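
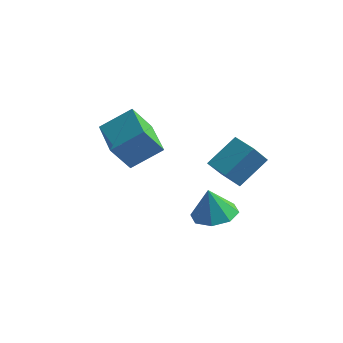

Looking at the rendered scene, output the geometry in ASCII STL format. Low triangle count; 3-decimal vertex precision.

solid 
facet normal -0.932 0.338 0.132
outer loop
vertex 2.81 1.248 -0.724
vertex 3.443 2.536 0.443
vertex 2.99 2.191 -1.863
endloop
endfacet
facet normal -0.341 -0.697 -0.631
outer loop
vertex 4.117 1.784 -2.023
vertex 2.81 1.248 -0.724
vertex 2.99 2.191 -1.863
endloop
endfacet
facet normal -0.932 0.337 0.133
outer loop
vertex 2.99 2.191 -1.863
vertex 3.443 2.536 0.443
vertex 3.622 3.48 -0.696
endloop
endfacet
facet normal 0.120 0.633 -0.765
outer loop
vertex 3.622 3.48 -0.696
vertex 4.117 1.784 -2.023
vertex 2.99 2.191 -1.863
endloop
endfacet
facet normal -0.120 -0.633 0.764
outer loop
vertex 2.81 1.248 -0.724
vertex 4.57 2.129 0.283
vertex 3.443 2.536 0.443
endloop
endfacet
facet normal -0.341 -0.697 -0.631
outer loop
vertex 3.938 0.84 -0.884
vertex 2.81 1.248 -0.724
vertex 4.117 1.784 -2.023
endloop
endfacet
facet normal -0.121 -0.633 0.765
outer loop
vertex 3.938 0.84 -0.884
vertex 4.57 2.129 0.283
vertex 2.81 1.248 -0.724
endloop
endfacet
facet normal 0.341 0.697 0.631
outer loop
vertex 3.443 2.536 0.443
vertex 4.57 2.129 0.283
vertex 3.622 3.48 -0.696
endloop
endfacet
facet normal 0.121 0.633 -0.764
outer loop
vertex 4.75 3.072 -0.856
vertex 4.117 1.784 -2.023
vertex 3.622 3.48 -0.696
endloop
endfacet
facet normal 0.341 0.697 0.631
outer loop
vertex 3.622 3.48 -0.696
vertex 4.57 2.129 0.283
vertex 4.75 3.072 -0.856
endloop
endfacet
facet normal 0.932 -0.337 -0.133
outer loop
vertex 4.75 3.072 -0.856
vertex 3.938 0.84 -0.884
vertex 4.117 1.784 -2.023
endloop
endfacet
facet normal 0.932 -0.337 -0.132
outer loop
vertex 4.57 2.129 0.283
vertex 3.938 0.84 -0.884
vertex 4.75 3.072 -0.856
endloop
endfacet
facet normal -0.326 -0.467 0.822
outer loop
vertex 0.147 0.463 0.803
vertex -1.397 1.968 1.045
vertex -0.954 -0.509 -0.185
endloop
endfacet
facet normal 0.712 -0.693 -0.112
outer loop
vertex -0.423 0.252 -1.525
vertex 0.147 0.463 0.803
vertex -0.954 -0.509 -0.185
endloop
endfacet
facet normal -0.326 -0.467 0.822
outer loop
vertex -0.954 -0.509 -0.185
vertex -1.397 1.968 1.045
vertex -2.499 0.996 0.057
endloop
endfacet
facet normal -0.622 -0.549 -0.558
outer loop
vertex -2.499 0.996 0.057
vertex -0.423 0.252 -1.525
vertex -0.954 -0.509 -0.185
endloop
endfacet
facet normal 0.622 0.549 0.558
outer loop
vertex 0.147 0.463 0.803
vertex -0.866 2.729 -0.295
vertex -1.397 1.968 1.045
endloop
endfacet
facet normal 0.712 -0.694 -0.111
outer loop
vertex 0.679 1.224 -0.537
vertex 0.147 0.463 0.803
vertex -0.423 0.252 -1.525
endloop
endfacet
facet normal 0.622 0.549 0.559
outer loop
vertex 0.679 1.224 -0.537
vertex -0.866 2.729 -0.295
vertex 0.147 0.463 0.803
endloop
endfacet
facet normal -0.712 0.693 0.112
outer loop
vertex -1.397 1.968 1.045
vertex -0.866 2.729 -0.295
vertex -2.499 0.996 0.057
endloop
endfacet
facet normal -0.622 -0.549 -0.559
outer loop
vertex -1.967 1.757 -1.283
vertex -0.423 0.252 -1.525
vertex -2.499 0.996 0.057
endloop
endfacet
facet normal -0.712 0.693 0.111
outer loop
vertex -2.499 0.996 0.057
vertex -0.866 2.729 -0.295
vertex -1.967 1.757 -1.283
endloop
endfacet
facet normal 0.326 0.466 -0.822
outer loop
vertex -1.967 1.757 -1.283
vertex 0.679 1.224 -0.537
vertex -0.423 0.252 -1.525
endloop
endfacet
facet normal 0.326 0.467 -0.822
outer loop
vertex -0.866 2.729 -0.295
vertex 0.679 1.224 -0.537
vertex -1.967 1.757 -1.283
endloop
endfacet
facet normal 0.137 0.142 -0.980
outer loop
vertex 3.962 2.051 -3.88
vertex 2.978 1.652 -4.075
vertex 3.378 2.635 -3.877
endloop
endfacet
facet normal 0.514 0.510 0.690
outer loop
vertex 3.962 2.051 -3.88
vertex 3.378 2.635 -3.877
vertex 2.762 1.428 -2.525
endloop
endfacet
facet normal 0.137 0.142 -0.980
outer loop
vertex 3.378 2.635 -3.877
vertex 2.978 1.652 -4.075
vertex 2.559 2.644 -3.99
endloop
endfacet
facet normal -0.080 0.761 0.643
outer loop
vertex 3.378 2.635 -3.877
vertex 2.559 2.644 -3.99
vertex 2.762 1.428 -2.525
endloop
endfacet
facet normal 0.136 0.141 -0.981
outer loop
vertex 2.559 2.644 -3.99
vertex 2.978 1.652 -4.075
vertex 1.985 2.071 -4.152
endloop
endfacet
facet normal -0.670 0.523 0.527
outer loop
vertex 2.559 2.644 -3.99
vertex 1.985 2.071 -4.152
vertex 2.762 1.428 -2.525
endloop
endfacet
facet normal 0.136 0.142 -0.981
outer loop
vertex 1.985 2.071 -4.152
vertex 2.978 1.652 -4.075
vertex 1.993 1.253 -4.269
endloop
endfacet
facet normal -0.910 -0.067 0.408
outer loop
vertex 1.985 2.071 -4.152
vertex 1.993 1.253 -4.269
vertex 2.762 1.428 -2.525
endloop
endfacet
facet normal 0.136 0.141 -0.981
outer loop
vertex 1.993 1.253 -4.269
vertex 2.978 1.652 -4.075
vertex 2.578 0.668 -4.272
endloop
endfacet
facet normal -0.660 -0.661 0.357
outer loop
vertex 1.993 1.253 -4.269
vertex 2.578 0.668 -4.272
vertex 2.762 1.428 -2.525
endloop
endfacet
facet normal 0.136 0.141 -0.981
outer loop
vertex 2.578 0.668 -4.272
vertex 2.978 1.652 -4.075
vertex 3.396 0.66 -4.16
endloop
endfacet
facet normal -0.064 -0.913 0.404
outer loop
vertex 2.578 0.668 -4.272
vertex 3.396 0.66 -4.16
vertex 2.762 1.428 -2.525
endloop
endfacet
facet normal 0.137 0.142 -0.980
outer loop
vertex 3.396 0.66 -4.16
vertex 2.978 1.652 -4.075
vertex 3.97 1.232 -3.997
endloop
endfacet
facet normal 0.524 -0.674 0.520
outer loop
vertex 3.396 0.66 -4.16
vertex 3.97 1.232 -3.997
vertex 2.762 1.428 -2.525
endloop
endfacet
facet normal 0.137 0.141 -0.980
outer loop
vertex 3.97 1.232 -3.997
vertex 2.978 1.652 -4.075
vertex 3.962 2.051 -3.88
endloop
endfacet
facet normal 0.765 -0.084 0.639
outer loop
vertex 3.97 1.232 -3.997
vertex 3.962 2.051 -3.88
vertex 2.762 1.428 -2.525
endloop
endfacet

endsolid


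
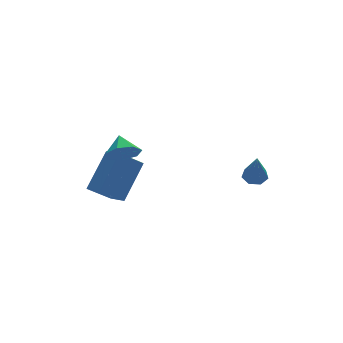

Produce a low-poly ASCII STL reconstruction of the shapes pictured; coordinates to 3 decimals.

solid 
facet normal 0.165 0.424 -0.891
outer loop
vertex 2.035 0.511 0.67
vertex 1.583 0.864 0.754
vertex 2.138 0.948 0.897
endloop
endfacet
facet normal 0.875 -0.369 0.314
outer loop
vertex 2.035 0.511 0.67
vertex 2.138 0.948 0.897
vertex 1.297 0.136 2.286
endloop
endfacet
facet normal 0.165 0.425 -0.890
outer loop
vertex 2.138 0.948 0.897
vertex 1.583 0.864 0.754
vertex 1.823 1.322 1.017
endloop
endfacet
facet normal 0.682 0.372 0.630
outer loop
vertex 2.138 0.948 0.897
vertex 1.823 1.322 1.017
vertex 1.297 0.136 2.286
endloop
endfacet
facet normal 0.167 0.424 -0.890
outer loop
vertex 1.823 1.322 1.017
vertex 1.583 0.864 0.754
vertex 1.327 1.351 0.938
endloop
endfacet
facet normal -0.063 0.742 0.667
outer loop
vertex 1.823 1.322 1.017
vertex 1.327 1.351 0.938
vertex 1.297 0.136 2.286
endloop
endfacet
facet normal 0.166 0.424 -0.890
outer loop
vertex 1.327 1.351 0.938
vertex 1.583 0.864 0.754
vertex 1.023 1.014 0.721
endloop
endfacet
facet normal -0.794 0.460 0.397
outer loop
vertex 1.327 1.351 0.938
vertex 1.023 1.014 0.721
vertex 1.297 0.136 2.286
endloop
endfacet
facet normal 0.166 0.423 -0.891
outer loop
vertex 1.023 1.014 0.721
vertex 1.583 0.864 0.754
vertex 1.141 0.564 0.529
endloop
endfacet
facet normal -0.965 -0.262 0.022
outer loop
vertex 1.023 1.014 0.721
vertex 1.141 0.564 0.529
vertex 1.297 0.136 2.286
endloop
endfacet
facet normal 0.166 0.424 -0.890
outer loop
vertex 1.141 0.564 0.529
vertex 1.583 0.864 0.754
vertex 1.591 0.34 0.506
endloop
endfacet
facet normal -0.446 -0.878 -0.174
outer loop
vertex 1.141 0.564 0.529
vertex 1.591 0.34 0.506
vertex 1.297 0.136 2.286
endloop
endfacet
facet normal 0.166 0.424 -0.890
outer loop
vertex 1.591 0.34 0.506
vertex 1.583 0.864 0.754
vertex 2.035 0.511 0.67
endloop
endfacet
facet normal 0.373 -0.927 -0.045
outer loop
vertex 1.591 0.34 0.506
vertex 2.035 0.511 0.67
vertex 1.297 0.136 2.286
endloop
endfacet
facet normal -0.151 -0.809 -0.569
outer loop
vertex -3.205 2.353 2.306
vertex -3.881 2.198 2.706
vertex -3.781 2.642 2.048
endloop
endfacet
facet normal 0.530 0.797 -0.290
outer loop
vertex -3.205 2.353 2.306
vertex -3.781 2.642 2.048
vertex -3.719 3.062 3.314
endloop
endfacet
facet normal -0.151 -0.809 -0.569
outer loop
vertex -3.781 2.642 2.048
vertex -3.881 2.198 2.706
vertex -4.432 2.597 2.285
endloop
endfacet
facet normal -0.175 0.937 -0.302
outer loop
vertex -3.781 2.642 2.048
vertex -4.432 2.597 2.285
vertex -3.719 3.062 3.314
endloop
endfacet
facet normal -0.151 -0.808 -0.569
outer loop
vertex -4.432 2.597 2.285
vertex -3.881 2.198 2.706
vertex -4.668 2.251 2.839
endloop
endfacet
facet normal -0.685 0.712 0.153
outer loop
vertex -4.432 2.597 2.285
vertex -4.668 2.251 2.839
vertex -3.719 3.062 3.314
endloop
endfacet
facet normal -0.151 -0.808 -0.570
outer loop
vertex -4.668 2.251 2.839
vertex -3.881 2.198 2.706
vertex -4.311 1.865 3.292
endloop
endfacet
facet normal -0.615 0.291 0.733
outer loop
vertex -4.668 2.251 2.839
vertex -4.311 1.865 3.292
vertex -3.719 3.062 3.314
endloop
endfacet
facet normal -0.151 -0.808 -0.570
outer loop
vertex -4.311 1.865 3.292
vertex -3.881 2.198 2.706
vertex -3.63 1.729 3.304
endloop
endfacet
facet normal -0.019 -0.009 1.000
outer loop
vertex -4.311 1.865 3.292
vertex -3.63 1.729 3.304
vertex -3.719 3.062 3.314
endloop
endfacet
facet normal -0.151 -0.808 -0.570
outer loop
vertex -3.63 1.729 3.304
vertex -3.881 2.198 2.706
vertex -3.138 1.947 2.865
endloop
endfacet
facet normal 0.656 0.038 0.754
outer loop
vertex -3.63 1.729 3.304
vertex -3.138 1.947 2.865
vertex -3.719 3.062 3.314
endloop
endfacet
facet normal -0.151 -0.808 -0.569
outer loop
vertex -3.138 1.947 2.865
vertex -3.881 2.198 2.706
vertex -3.205 2.353 2.306
endloop
endfacet
facet normal 0.900 0.397 0.180
outer loop
vertex -3.138 1.947 2.865
vertex -3.205 2.353 2.306
vertex -3.719 3.062 3.314
endloop
endfacet
facet normal -0.579 -0.394 -0.714
outer loop
vertex -4.732 2.767 0.309
vertex -4.975 3.714 -0.016
vertex -3.647 2.748 -0.56
endloop
endfacet
facet normal 0.236 -0.919 0.315
outer loop
vertex -2.385 3.606 0.996
vertex -4.732 2.767 0.309
vertex -3.647 2.748 -0.56
endloop
endfacet
facet normal -0.579 -0.394 -0.714
outer loop
vertex -3.647 2.748 -0.56
vertex -4.975 3.714 -0.016
vertex -3.891 3.695 -0.885
endloop
endfacet
facet normal 0.780 -0.014 -0.625
outer loop
vertex -3.891 3.695 -0.885
vertex -2.385 3.606 0.996
vertex -3.647 2.748 -0.56
endloop
endfacet
facet normal -0.780 0.014 0.625
outer loop
vertex -4.732 2.767 0.309
vertex -3.713 4.572 1.54
vertex -4.975 3.714 -0.016
endloop
endfacet
facet normal 0.236 -0.919 0.315
outer loop
vertex -3.469 3.625 1.865
vertex -4.732 2.767 0.309
vertex -2.385 3.606 0.996
endloop
endfacet
facet normal -0.780 0.014 0.626
outer loop
vertex -3.469 3.625 1.865
vertex -3.713 4.572 1.54
vertex -4.732 2.767 0.309
endloop
endfacet
facet normal -0.236 0.919 -0.315
outer loop
vertex -4.975 3.714 -0.016
vertex -3.713 4.572 1.54
vertex -3.891 3.695 -0.885
endloop
endfacet
facet normal 0.780 -0.014 -0.625
outer loop
vertex -2.628 4.553 0.671
vertex -2.385 3.606 0.996
vertex -3.891 3.695 -0.885
endloop
endfacet
facet normal -0.236 0.919 -0.315
outer loop
vertex -3.891 3.695 -0.885
vertex -3.713 4.572 1.54
vertex -2.628 4.553 0.671
endloop
endfacet
facet normal 0.579 0.394 0.714
outer loop
vertex -2.628 4.553 0.671
vertex -3.469 3.625 1.865
vertex -2.385 3.606 0.996
endloop
endfacet
facet normal 0.579 0.394 0.714
outer loop
vertex -3.713 4.572 1.54
vertex -3.469 3.625 1.865
vertex -2.628 4.553 0.671
endloop
endfacet

endsolid


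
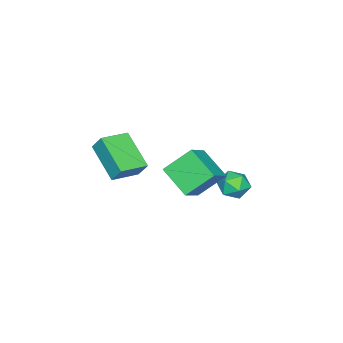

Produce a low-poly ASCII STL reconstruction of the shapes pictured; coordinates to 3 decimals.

solid 
facet normal -0.815 -0.014 -0.579
outer loop
vertex 1.346 2.294 1.087
vertex 0.54 3.278 2.2
vertex 1.913 3.701 0.255
endloop
endfacet
facet normal 0.477 -0.582 -0.659
outer loop
vertex 3.16 3.722 1.14
vertex 1.346 2.294 1.087
vertex 1.913 3.701 0.255
endloop
endfacet
facet normal -0.815 -0.014 -0.579
outer loop
vertex 1.913 3.701 0.255
vertex 0.54 3.278 2.2
vertex 1.106 4.684 1.368
endloop
endfacet
facet normal 0.328 0.813 -0.481
outer loop
vertex 1.106 4.684 1.368
vertex 3.16 3.722 1.14
vertex 1.913 3.701 0.255
endloop
endfacet
facet normal -0.328 -0.813 0.481
outer loop
vertex 1.346 2.294 1.087
vertex 1.787 3.299 3.085
vertex 0.54 3.278 2.2
endloop
endfacet
facet normal 0.477 -0.582 -0.659
outer loop
vertex 2.594 2.316 1.972
vertex 1.346 2.294 1.087
vertex 3.16 3.722 1.14
endloop
endfacet
facet normal -0.327 -0.813 0.481
outer loop
vertex 2.594 2.316 1.972
vertex 1.787 3.299 3.085
vertex 1.346 2.294 1.087
endloop
endfacet
facet normal -0.477 0.582 0.659
outer loop
vertex 0.54 3.278 2.2
vertex 1.787 3.299 3.085
vertex 1.106 4.684 1.368
endloop
endfacet
facet normal 0.327 0.813 -0.482
outer loop
vertex 2.354 4.706 2.253
vertex 3.16 3.722 1.14
vertex 1.106 4.684 1.368
endloop
endfacet
facet normal -0.477 0.582 0.659
outer loop
vertex 1.106 4.684 1.368
vertex 1.787 3.299 3.085
vertex 2.354 4.706 2.253
endloop
endfacet
facet normal 0.816 0.014 0.578
outer loop
vertex 2.354 4.706 2.253
vertex 2.594 2.316 1.972
vertex 3.16 3.722 1.14
endloop
endfacet
facet normal 0.815 0.014 0.579
outer loop
vertex 1.787 3.299 3.085
vertex 2.594 2.316 1.972
vertex 2.354 4.706 2.253
endloop
endfacet
facet normal -0.889 0.416 -0.191
outer loop
vertex -0.393 -1.609 0.5
vertex -0.321 -1.075 1.33
vertex 0.579 -0.037 -0.598
endloop
endfacet
facet normal -0.073 -0.540 -0.838
outer loop
vertex 1.921 -0.665 -0.31
vertex -0.393 -1.609 0.5
vertex 0.579 -0.037 -0.598
endloop
endfacet
facet normal -0.889 0.416 -0.191
outer loop
vertex 0.579 -0.037 -0.598
vertex -0.321 -1.075 1.33
vertex 0.651 0.498 0.232
endloop
endfacet
facet normal 0.452 0.731 -0.511
outer loop
vertex 0.651 0.498 0.232
vertex 1.921 -0.665 -0.31
vertex 0.579 -0.037 -0.598
endloop
endfacet
facet normal -0.452 -0.732 0.510
outer loop
vertex -0.393 -1.609 0.5
vertex 1.021 -1.703 1.618
vertex -0.321 -1.075 1.33
endloop
endfacet
facet normal -0.073 -0.540 -0.838
outer loop
vertex 0.949 -2.238 0.788
vertex -0.393 -1.609 0.5
vertex 1.921 -0.665 -0.31
endloop
endfacet
facet normal -0.452 -0.731 0.511
outer loop
vertex 0.949 -2.238 0.788
vertex 1.021 -1.703 1.618
vertex -0.393 -1.609 0.5
endloop
endfacet
facet normal 0.073 0.540 0.838
outer loop
vertex -0.321 -1.075 1.33
vertex 1.021 -1.703 1.618
vertex 0.651 0.498 0.232
endloop
endfacet
facet normal 0.452 0.732 -0.510
outer loop
vertex 1.993 -0.131 0.52
vertex 1.921 -0.665 -0.31
vertex 0.651 0.498 0.232
endloop
endfacet
facet normal 0.073 0.540 0.838
outer loop
vertex 0.651 0.498 0.232
vertex 1.021 -1.703 1.618
vertex 1.993 -0.131 0.52
endloop
endfacet
facet normal 0.889 -0.416 0.191
outer loop
vertex 1.993 -0.131 0.52
vertex 0.949 -2.238 0.788
vertex 1.921 -0.665 -0.31
endloop
endfacet
facet normal 0.889 -0.416 0.191
outer loop
vertex 1.021 -1.703 1.618
vertex 0.949 -2.238 0.788
vertex 1.993 -0.131 0.52
endloop
endfacet
facet normal -0.560 0.074 0.825
outer loop
vertex -4.516 2.891 -3.054
vertex -4.025 2.268 -2.665
vertex -3.8 3.119 -2.589
endloop
endfacet
facet normal -0.533 0.697 0.479
outer loop
vertex -4.516 2.891 -3.054
vertex -3.8 3.119 -2.589
vertex -3.972 3.516 -3.358
endloop
endfacet
facet normal -0.784 0.594 -0.181
outer loop
vertex -4.516 2.891 -3.054
vertex -3.972 3.516 -3.358
vertex -4.302 2.912 -3.91
endloop
endfacet
facet normal -0.965 -0.094 -0.244
outer loop
vertex -4.516 2.891 -3.054
vertex -4.302 2.912 -3.91
vertex -4.335 2.14 -3.482
endloop
endfacet
facet normal -0.827 -0.415 0.379
outer loop
vertex -4.516 2.891 -3.054
vertex -4.335 2.14 -3.482
vertex -4.025 2.268 -2.665
endloop
endfacet
facet normal 0.151 0.892 0.427
outer loop
vertex -3.972 3.516 -3.358
vertex -3.8 3.119 -2.589
vertex -3.145 3.28 -3.158
endloop
endfacet
facet normal 0.109 -0.117 0.987
outer loop
vertex -3.8 3.119 -2.589
vertex -4.025 2.268 -2.665
vertex -3.178 2.508 -2.73
endloop
endfacet
facet normal -0.323 -0.908 0.265
outer loop
vertex -4.025 2.268 -2.665
vertex -4.335 2.14 -3.482
vertex -3.508 1.904 -3.282
endloop
endfacet
facet normal -0.548 -0.387 -0.741
outer loop
vertex -4.335 2.14 -3.482
vertex -4.302 2.912 -3.91
vertex -3.68 2.301 -4.051
endloop
endfacet
facet normal -0.254 0.724 -0.641
outer loop
vertex -4.302 2.912 -3.91
vertex -3.972 3.516 -3.358
vertex -3.455 3.152 -3.975
endloop
endfacet
facet normal 0.965 0.094 0.244
outer loop
vertex -2.964 2.529 -3.586
vertex -3.145 3.28 -3.158
vertex -3.178 2.508 -2.73
endloop
endfacet
facet normal 0.784 -0.594 0.181
outer loop
vertex -2.964 2.529 -3.586
vertex -3.178 2.508 -2.73
vertex -3.508 1.904 -3.282
endloop
endfacet
facet normal 0.533 -0.697 -0.479
outer loop
vertex -2.964 2.529 -3.586
vertex -3.508 1.904 -3.282
vertex -3.68 2.301 -4.051
endloop
endfacet
facet normal 0.560 -0.074 -0.825
outer loop
vertex -2.964 2.529 -3.586
vertex -3.68 2.301 -4.051
vertex -3.455 3.152 -3.975
endloop
endfacet
facet normal 0.827 0.415 -0.379
outer loop
vertex -2.964 2.529 -3.586
vertex -3.455 3.152 -3.975
vertex -3.145 3.28 -3.158
endloop
endfacet
facet normal 0.548 0.387 0.741
outer loop
vertex -3.178 2.508 -2.73
vertex -3.145 3.28 -3.158
vertex -3.8 3.119 -2.589
endloop
endfacet
facet normal 0.254 -0.724 0.641
outer loop
vertex -3.508 1.904 -3.282
vertex -3.178 2.508 -2.73
vertex -4.025 2.268 -2.665
endloop
endfacet
facet normal -0.151 -0.892 -0.427
outer loop
vertex -3.68 2.301 -4.051
vertex -3.508 1.904 -3.282
vertex -4.335 2.14 -3.482
endloop
endfacet
facet normal -0.109 0.117 -0.987
outer loop
vertex -3.455 3.152 -3.975
vertex -3.68 2.301 -4.051
vertex -4.302 2.912 -3.91
endloop
endfacet
facet normal 0.323 0.908 -0.265
outer loop
vertex -3.145 3.28 -3.158
vertex -3.455 3.152 -3.975
vertex -3.972 3.516 -3.358
endloop
endfacet

endsolid


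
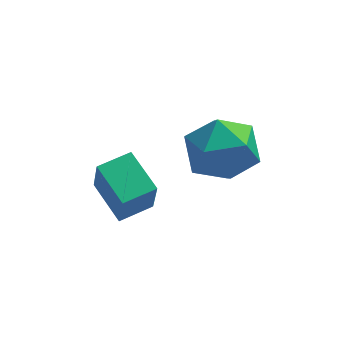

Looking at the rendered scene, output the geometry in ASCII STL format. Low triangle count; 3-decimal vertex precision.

solid 
facet normal -0.851 -0.518 -0.091
outer loop
vertex 1.099 -3.248 0.839
vertex 0.385 -2.152 1.278
vertex 0.971 -2.807 -0.473
endloop
endfacet
facet normal 0.518 -0.794 -0.317
outer loop
vertex 1.855 -2.268 -0.378
vertex 1.099 -3.248 0.839
vertex 0.971 -2.807 -0.473
endloop
endfacet
facet normal -0.850 -0.518 -0.091
outer loop
vertex 0.971 -2.807 -0.473
vertex 0.385 -2.152 1.278
vertex 0.256 -1.711 -0.034
endloop
endfacet
facet normal -0.092 0.318 -0.944
outer loop
vertex 0.256 -1.711 -0.034
vertex 1.855 -2.268 -0.378
vertex 0.971 -2.807 -0.473
endloop
endfacet
facet normal 0.092 -0.318 0.944
outer loop
vertex 1.099 -3.248 0.839
vertex 1.269 -1.613 1.373
vertex 0.385 -2.152 1.278
endloop
endfacet
facet normal 0.518 -0.794 -0.318
outer loop
vertex 1.984 -2.709 0.934
vertex 1.099 -3.248 0.839
vertex 1.855 -2.268 -0.378
endloop
endfacet
facet normal 0.092 -0.318 0.944
outer loop
vertex 1.984 -2.709 0.934
vertex 1.269 -1.613 1.373
vertex 1.099 -3.248 0.839
endloop
endfacet
facet normal -0.518 0.794 0.318
outer loop
vertex 0.385 -2.152 1.278
vertex 1.269 -1.613 1.373
vertex 0.256 -1.711 -0.034
endloop
endfacet
facet normal -0.092 0.318 -0.944
outer loop
vertex 1.141 -1.172 0.061
vertex 1.855 -2.268 -0.378
vertex 0.256 -1.711 -0.034
endloop
endfacet
facet normal -0.518 0.794 0.318
outer loop
vertex 0.256 -1.711 -0.034
vertex 1.269 -1.613 1.373
vertex 1.141 -1.172 0.061
endloop
endfacet
facet normal 0.851 0.518 0.090
outer loop
vertex 1.141 -1.172 0.061
vertex 1.984 -2.709 0.934
vertex 1.855 -2.268 -0.378
endloop
endfacet
facet normal 0.850 0.518 0.091
outer loop
vertex 1.269 -1.613 1.373
vertex 1.984 -2.709 0.934
vertex 1.141 -1.172 0.061
endloop
endfacet
facet normal -0.940 0.065 -0.336
outer loop
vertex 3.055 -1.29 1.038
vertex 2.888 -2.372 1.297
vertex 2.671 -1.572 2.057
endloop
endfacet
facet normal -0.717 0.693 -0.079
outer loop
vertex 3.055 -1.29 1.038
vertex 2.671 -1.572 2.057
vertex 3.455 -0.772 1.953
endloop
endfacet
facet normal -0.135 0.886 -0.443
outer loop
vertex 3.055 -1.29 1.038
vertex 3.455 -0.772 1.953
vertex 4.156 -1.077 1.128
endloop
endfacet
facet normal 0.003 0.378 -0.926
outer loop
vertex 3.055 -1.29 1.038
vertex 4.156 -1.077 1.128
vertex 3.806 -2.066 0.723
endloop
endfacet
facet normal -0.494 -0.129 -0.860
outer loop
vertex 3.055 -1.29 1.038
vertex 3.806 -2.066 0.723
vertex 2.888 -2.372 1.297
endloop
endfacet
facet normal -0.529 0.597 0.603
outer loop
vertex 3.455 -0.772 1.953
vertex 2.671 -1.572 2.057
vertex 3.534 -1.534 2.777
endloop
endfacet
facet normal -0.889 -0.418 0.186
outer loop
vertex 2.671 -1.572 2.057
vertex 2.888 -2.372 1.297
vertex 3.184 -2.523 2.372
endloop
endfacet
facet normal -0.169 -0.732 -0.660
outer loop
vertex 2.888 -2.372 1.297
vertex 3.806 -2.066 0.723
vertex 3.885 -2.828 1.547
endloop
endfacet
facet normal 0.636 0.089 -0.767
outer loop
vertex 3.806 -2.066 0.723
vertex 4.156 -1.077 1.128
vertex 4.669 -2.028 1.443
endloop
endfacet
facet normal 0.413 0.911 0.014
outer loop
vertex 4.156 -1.077 1.128
vertex 3.455 -0.772 1.953
vertex 4.452 -1.228 2.203
endloop
endfacet
facet normal -0.003 -0.378 0.926
outer loop
vertex 4.285 -2.31 2.462
vertex 3.534 -1.534 2.777
vertex 3.184 -2.523 2.372
endloop
endfacet
facet normal 0.135 -0.886 0.443
outer loop
vertex 4.285 -2.31 2.462
vertex 3.184 -2.523 2.372
vertex 3.885 -2.828 1.547
endloop
endfacet
facet normal 0.717 -0.693 0.079
outer loop
vertex 4.285 -2.31 2.462
vertex 3.885 -2.828 1.547
vertex 4.669 -2.028 1.443
endloop
endfacet
facet normal 0.940 -0.065 0.336
outer loop
vertex 4.285 -2.31 2.462
vertex 4.669 -2.028 1.443
vertex 4.452 -1.228 2.203
endloop
endfacet
facet normal 0.494 0.129 0.860
outer loop
vertex 4.285 -2.31 2.462
vertex 4.452 -1.228 2.203
vertex 3.534 -1.534 2.777
endloop
endfacet
facet normal -0.636 -0.089 0.767
outer loop
vertex 3.184 -2.523 2.372
vertex 3.534 -1.534 2.777
vertex 2.671 -1.572 2.057
endloop
endfacet
facet normal -0.413 -0.911 -0.014
outer loop
vertex 3.885 -2.828 1.547
vertex 3.184 -2.523 2.372
vertex 2.888 -2.372 1.297
endloop
endfacet
facet normal 0.529 -0.597 -0.603
outer loop
vertex 4.669 -2.028 1.443
vertex 3.885 -2.828 1.547
vertex 3.806 -2.066 0.723
endloop
endfacet
facet normal 0.889 0.418 -0.186
outer loop
vertex 4.452 -1.228 2.203
vertex 4.669 -2.028 1.443
vertex 4.156 -1.077 1.128
endloop
endfacet
facet normal 0.169 0.732 0.660
outer loop
vertex 3.534 -1.534 2.777
vertex 4.452 -1.228 2.203
vertex 3.455 -0.772 1.953
endloop
endfacet

endsolid


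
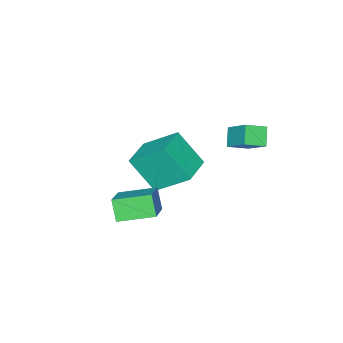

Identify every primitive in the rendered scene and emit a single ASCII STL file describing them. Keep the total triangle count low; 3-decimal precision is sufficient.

solid 
facet normal -0.801 0.498 -0.334
outer loop
vertex -3.188 -0.549 -1.585
vertex -2.881 0.559 -0.669
vertex -2.688 -0.167 -2.215
endloop
endfacet
facet normal -0.208 -0.754 -0.623
outer loop
vertex -1.959 -0.619 -1.911
vertex -3.188 -0.549 -1.585
vertex -2.688 -0.167 -2.215
endloop
endfacet
facet normal -0.801 0.498 -0.334
outer loop
vertex -2.688 -0.167 -2.215
vertex -2.881 0.559 -0.669
vertex -2.381 0.941 -1.299
endloop
endfacet
facet normal 0.561 0.429 -0.708
outer loop
vertex -2.381 0.941 -1.299
vertex -1.959 -0.619 -1.911
vertex -2.688 -0.167 -2.215
endloop
endfacet
facet normal -0.561 -0.429 0.708
outer loop
vertex -3.188 -0.549 -1.585
vertex -2.152 0.107 -0.365
vertex -2.881 0.559 -0.669
endloop
endfacet
facet normal -0.208 -0.754 -0.623
outer loop
vertex -2.459 -1.001 -1.281
vertex -3.188 -0.549 -1.585
vertex -1.959 -0.619 -1.911
endloop
endfacet
facet normal -0.561 -0.429 0.708
outer loop
vertex -2.459 -1.001 -1.281
vertex -2.152 0.107 -0.365
vertex -3.188 -0.549 -1.585
endloop
endfacet
facet normal 0.208 0.754 0.623
outer loop
vertex -2.881 0.559 -0.669
vertex -2.152 0.107 -0.365
vertex -2.381 0.941 -1.299
endloop
endfacet
facet normal 0.561 0.429 -0.708
outer loop
vertex -1.652 0.489 -0.995
vertex -1.959 -0.619 -1.911
vertex -2.381 0.941 -1.299
endloop
endfacet
facet normal 0.208 0.754 0.623
outer loop
vertex -2.381 0.941 -1.299
vertex -2.152 0.107 -0.365
vertex -1.652 0.489 -0.995
endloop
endfacet
facet normal 0.801 -0.498 0.334
outer loop
vertex -1.652 0.489 -0.995
vertex -2.459 -1.001 -1.281
vertex -1.959 -0.619 -1.911
endloop
endfacet
facet normal 0.801 -0.498 0.334
outer loop
vertex -2.152 0.107 -0.365
vertex -2.459 -1.001 -1.281
vertex -1.652 0.489 -0.995
endloop
endfacet
facet normal -0.729 -0.488 -0.479
outer loop
vertex 1.701 -2.836 -3.598
vertex 0.738 -1.72 -3.27
vertex 1.949 -2.372 -4.448
endloop
endfacet
facet normal 0.638 -0.739 -0.217
outer loop
vertex 3.102 -1.6 -3.69
vertex 1.701 -2.836 -3.598
vertex 1.949 -2.372 -4.448
endloop
endfacet
facet normal -0.729 -0.488 -0.480
outer loop
vertex 1.949 -2.372 -4.448
vertex 0.738 -1.72 -3.27
vertex 0.987 -1.256 -4.12
endloop
endfacet
facet normal 0.248 0.464 -0.850
outer loop
vertex 0.987 -1.256 -4.12
vertex 3.102 -1.6 -3.69
vertex 1.949 -2.372 -4.448
endloop
endfacet
facet normal -0.248 -0.464 0.850
outer loop
vertex 1.701 -2.836 -3.598
vertex 1.891 -0.948 -2.512
vertex 0.738 -1.72 -3.27
endloop
endfacet
facet normal 0.638 -0.739 -0.217
outer loop
vertex 2.853 -2.064 -2.84
vertex 1.701 -2.836 -3.598
vertex 3.102 -1.6 -3.69
endloop
endfacet
facet normal -0.248 -0.464 0.850
outer loop
vertex 2.853 -2.064 -2.84
vertex 1.891 -0.948 -2.512
vertex 1.701 -2.836 -3.598
endloop
endfacet
facet normal -0.638 0.739 0.217
outer loop
vertex 0.738 -1.72 -3.27
vertex 1.891 -0.948 -2.512
vertex 0.987 -1.256 -4.12
endloop
endfacet
facet normal 0.248 0.464 -0.850
outer loop
vertex 2.139 -0.484 -3.362
vertex 3.102 -1.6 -3.69
vertex 0.987 -1.256 -4.12
endloop
endfacet
facet normal -0.638 0.739 0.217
outer loop
vertex 0.987 -1.256 -4.12
vertex 1.891 -0.948 -2.512
vertex 2.139 -0.484 -3.362
endloop
endfacet
facet normal 0.729 0.488 0.480
outer loop
vertex 2.139 -0.484 -3.362
vertex 2.853 -2.064 -2.84
vertex 3.102 -1.6 -3.69
endloop
endfacet
facet normal 0.730 0.488 0.479
outer loop
vertex 1.891 -0.948 -2.512
vertex 2.853 -2.064 -2.84
vertex 2.139 -0.484 -3.362
endloop
endfacet
facet normal -0.943 -0.332 -0.025
outer loop
vertex -1.347 -2.55 -1.737
vertex -1.676 -1.508 -3.142
vertex -0.844 -3.896 -2.853
endloop
endfacet
facet normal 0.185 -0.585 0.789
outer loop
vertex 0.476 -3.432 -2.818
vertex -1.347 -2.55 -1.737
vertex -0.844 -3.896 -2.853
endloop
endfacet
facet normal -0.943 -0.332 -0.025
outer loop
vertex -0.844 -3.896 -2.853
vertex -1.676 -1.508 -3.142
vertex -1.173 -2.854 -4.258
endloop
endfacet
facet normal 0.276 -0.740 -0.613
outer loop
vertex -1.173 -2.854 -4.258
vertex 0.476 -3.432 -2.818
vertex -0.844 -3.896 -2.853
endloop
endfacet
facet normal -0.276 0.740 0.613
outer loop
vertex -1.347 -2.55 -1.737
vertex -0.356 -1.044 -3.107
vertex -1.676 -1.508 -3.142
endloop
endfacet
facet normal 0.185 -0.585 0.789
outer loop
vertex -0.027 -2.086 -1.702
vertex -1.347 -2.55 -1.737
vertex 0.476 -3.432 -2.818
endloop
endfacet
facet normal -0.276 0.740 0.613
outer loop
vertex -0.027 -2.086 -1.702
vertex -0.356 -1.044 -3.107
vertex -1.347 -2.55 -1.737
endloop
endfacet
facet normal -0.185 0.585 -0.789
outer loop
vertex -1.676 -1.508 -3.142
vertex -0.356 -1.044 -3.107
vertex -1.173 -2.854 -4.258
endloop
endfacet
facet normal 0.276 -0.740 -0.613
outer loop
vertex 0.147 -2.39 -4.223
vertex 0.476 -3.432 -2.818
vertex -1.173 -2.854 -4.258
endloop
endfacet
facet normal -0.185 0.585 -0.789
outer loop
vertex -1.173 -2.854 -4.258
vertex -0.356 -1.044 -3.107
vertex 0.147 -2.39 -4.223
endloop
endfacet
facet normal 0.943 0.332 0.025
outer loop
vertex 0.147 -2.39 -4.223
vertex -0.027 -2.086 -1.702
vertex 0.476 -3.432 -2.818
endloop
endfacet
facet normal 0.943 0.332 0.025
outer loop
vertex -0.356 -1.044 -3.107
vertex -0.027 -2.086 -1.702
vertex 0.147 -2.39 -4.223
endloop
endfacet

endsolid


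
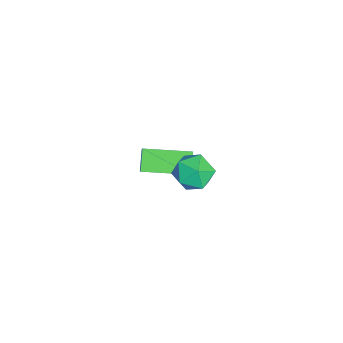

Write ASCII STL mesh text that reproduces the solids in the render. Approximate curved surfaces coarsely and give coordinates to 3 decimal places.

solid 
facet normal -0.495 0.762 0.417
outer loop
vertex 1.96 3.274 3.497
vertex 1.195 2.926 3.225
vertex 1.524 2.707 4.015
endloop
endfacet
facet normal 0.108 0.624 0.774
outer loop
vertex 1.96 3.274 3.497
vertex 1.524 2.707 4.015
vertex 2.402 2.649 3.939
endloop
endfacet
facet normal 0.653 0.687 0.318
outer loop
vertex 1.96 3.274 3.497
vertex 2.402 2.649 3.939
vertex 2.616 2.833 3.102
endloop
endfacet
facet normal 0.388 0.864 -0.320
outer loop
vertex 1.96 3.274 3.497
vertex 2.616 2.833 3.102
vertex 1.87 3.004 2.66
endloop
endfacet
facet normal -0.322 0.911 -0.259
outer loop
vertex 1.96 3.274 3.497
vertex 1.87 3.004 2.66
vertex 1.195 2.926 3.225
endloop
endfacet
facet normal 0.083 -0.054 0.995
outer loop
vertex 2.402 2.649 3.939
vertex 1.524 2.707 4.015
vertex 1.91 1.916 3.94
endloop
endfacet
facet normal -0.892 0.169 0.419
outer loop
vertex 1.524 2.707 4.015
vertex 1.195 2.926 3.225
vertex 1.164 2.087 3.498
endloop
endfacet
facet normal -0.613 0.410 -0.675
outer loop
vertex 1.195 2.926 3.225
vertex 1.87 3.004 2.66
vertex 1.378 2.271 2.661
endloop
endfacet
facet normal 0.536 0.335 -0.775
outer loop
vertex 1.87 3.004 2.66
vertex 2.616 2.833 3.102
vertex 2.256 2.213 2.585
endloop
endfacet
facet normal 0.965 0.048 0.257
outer loop
vertex 2.616 2.833 3.102
vertex 2.402 2.649 3.939
vertex 2.585 1.994 3.375
endloop
endfacet
facet normal -0.388 -0.864 0.320
outer loop
vertex 1.82 1.646 3.103
vertex 1.91 1.916 3.94
vertex 1.164 2.087 3.498
endloop
endfacet
facet normal -0.653 -0.687 -0.318
outer loop
vertex 1.82 1.646 3.103
vertex 1.164 2.087 3.498
vertex 1.378 2.271 2.661
endloop
endfacet
facet normal -0.108 -0.624 -0.774
outer loop
vertex 1.82 1.646 3.103
vertex 1.378 2.271 2.661
vertex 2.256 2.213 2.585
endloop
endfacet
facet normal 0.495 -0.762 -0.417
outer loop
vertex 1.82 1.646 3.103
vertex 2.256 2.213 2.585
vertex 2.585 1.994 3.375
endloop
endfacet
facet normal 0.322 -0.911 0.259
outer loop
vertex 1.82 1.646 3.103
vertex 2.585 1.994 3.375
vertex 1.91 1.916 3.94
endloop
endfacet
facet normal -0.536 -0.335 0.775
outer loop
vertex 1.164 2.087 3.498
vertex 1.91 1.916 3.94
vertex 1.524 2.707 4.015
endloop
endfacet
facet normal -0.965 -0.048 -0.257
outer loop
vertex 1.378 2.271 2.661
vertex 1.164 2.087 3.498
vertex 1.195 2.926 3.225
endloop
endfacet
facet normal -0.083 0.054 -0.995
outer loop
vertex 2.256 2.213 2.585
vertex 1.378 2.271 2.661
vertex 1.87 3.004 2.66
endloop
endfacet
facet normal 0.892 -0.169 -0.419
outer loop
vertex 2.585 1.994 3.375
vertex 2.256 2.213 2.585
vertex 2.616 2.833 3.102
endloop
endfacet
facet normal 0.613 -0.410 0.675
outer loop
vertex 1.91 1.916 3.94
vertex 2.585 1.994 3.375
vertex 2.402 2.649 3.939
endloop
endfacet
facet normal -0.747 0.032 0.665
outer loop
vertex -2.555 0.275 -0.214
vertex -2.598 2.26 -0.357
vertex -3.745 0.153 -1.545
endloop
endfacet
facet normal 0.022 -0.997 0.072
outer loop
vertex -2.962 0.12 -2.243
vertex -2.555 0.275 -0.214
vertex -3.745 0.153 -1.545
endloop
endfacet
facet normal -0.746 0.031 0.665
outer loop
vertex -3.745 0.153 -1.545
vertex -2.598 2.26 -0.357
vertex -3.789 2.138 -1.688
endloop
endfacet
facet normal -0.665 -0.068 -0.743
outer loop
vertex -3.789 2.138 -1.688
vertex -2.962 0.12 -2.243
vertex -3.745 0.153 -1.545
endloop
endfacet
facet normal 0.665 0.068 0.743
outer loop
vertex -2.555 0.275 -0.214
vertex -1.815 2.227 -1.055
vertex -2.598 2.26 -0.357
endloop
endfacet
facet normal 0.022 -0.997 0.072
outer loop
vertex -1.771 0.242 -0.912
vertex -2.555 0.275 -0.214
vertex -2.962 0.12 -2.243
endloop
endfacet
facet normal 0.665 0.068 0.744
outer loop
vertex -1.771 0.242 -0.912
vertex -1.815 2.227 -1.055
vertex -2.555 0.275 -0.214
endloop
endfacet
facet normal -0.022 0.997 -0.072
outer loop
vertex -2.598 2.26 -0.357
vertex -1.815 2.227 -1.055
vertex -3.789 2.138 -1.688
endloop
endfacet
facet normal -0.665 -0.068 -0.744
outer loop
vertex -3.005 2.105 -2.386
vertex -2.962 0.12 -2.243
vertex -3.789 2.138 -1.688
endloop
endfacet
facet normal -0.022 0.997 -0.072
outer loop
vertex -3.789 2.138 -1.688
vertex -1.815 2.227 -1.055
vertex -3.005 2.105 -2.386
endloop
endfacet
facet normal 0.746 -0.032 -0.665
outer loop
vertex -3.005 2.105 -2.386
vertex -1.771 0.242 -0.912
vertex -2.962 0.12 -2.243
endloop
endfacet
facet normal 0.747 -0.031 -0.665
outer loop
vertex -1.815 2.227 -1.055
vertex -1.771 0.242 -0.912
vertex -3.005 2.105 -2.386
endloop
endfacet

endsolid


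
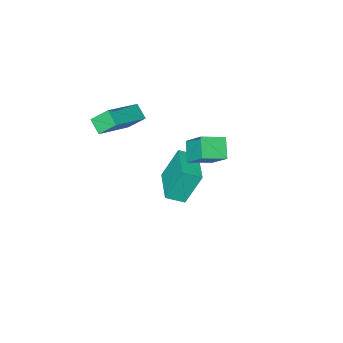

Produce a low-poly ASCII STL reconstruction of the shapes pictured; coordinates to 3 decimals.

solid 
facet normal -0.419 -0.631 0.653
outer loop
vertex -1.466 1.814 4.84
vertex -2.493 2.158 4.514
vertex -1.491 0.793 3.838
endloop
endfacet
facet normal 0.908 -0.305 0.288
outer loop
vertex -1.047 1.462 3.146
vertex -1.466 1.814 4.84
vertex -1.491 0.793 3.838
endloop
endfacet
facet normal -0.418 -0.631 0.653
outer loop
vertex -1.491 0.793 3.838
vertex -2.493 2.158 4.514
vertex -2.517 1.137 3.513
endloop
endfacet
facet normal -0.017 -0.713 -0.701
outer loop
vertex -2.517 1.137 3.513
vertex -1.047 1.462 3.146
vertex -1.491 0.793 3.838
endloop
endfacet
facet normal 0.017 0.713 0.700
outer loop
vertex -1.466 1.814 4.84
vertex -2.049 2.827 3.822
vertex -2.493 2.158 4.514
endloop
endfacet
facet normal 0.908 -0.303 0.288
outer loop
vertex -1.023 2.483 4.147
vertex -1.466 1.814 4.84
vertex -1.047 1.462 3.146
endloop
endfacet
facet normal 0.018 0.714 0.700
outer loop
vertex -1.023 2.483 4.147
vertex -2.049 2.827 3.822
vertex -1.466 1.814 4.84
endloop
endfacet
facet normal -0.908 0.304 -0.288
outer loop
vertex -2.493 2.158 4.514
vertex -2.049 2.827 3.822
vertex -2.517 1.137 3.513
endloop
endfacet
facet normal -0.017 -0.714 -0.700
outer loop
vertex -2.074 1.806 2.82
vertex -1.047 1.462 3.146
vertex -2.517 1.137 3.513
endloop
endfacet
facet normal -0.908 0.304 -0.287
outer loop
vertex -2.517 1.137 3.513
vertex -2.049 2.827 3.822
vertex -2.074 1.806 2.82
endloop
endfacet
facet normal 0.419 0.631 -0.653
outer loop
vertex -2.074 1.806 2.82
vertex -1.023 2.483 4.147
vertex -1.047 1.462 3.146
endloop
endfacet
facet normal 0.418 0.631 -0.653
outer loop
vertex -2.049 2.827 3.822
vertex -1.023 2.483 4.147
vertex -2.074 1.806 2.82
endloop
endfacet
facet normal -0.451 0.555 0.699
outer loop
vertex -1.483 -2.595 3.983
vertex 0.352 -2.127 4.794
vertex -1.434 -1.939 3.494
endloop
endfacet
facet normal -0.891 -0.227 -0.394
outer loop
vertex -0.952 -2.533 2.746
vertex -1.483 -2.595 3.983
vertex -1.434 -1.939 3.494
endloop
endfacet
facet normal -0.451 0.555 0.699
outer loop
vertex -1.434 -1.939 3.494
vertex 0.352 -2.127 4.794
vertex 0.401 -1.471 4.305
endloop
endfacet
facet normal 0.060 0.800 -0.597
outer loop
vertex 0.401 -1.471 4.305
vertex -0.952 -2.533 2.746
vertex -1.434 -1.939 3.494
endloop
endfacet
facet normal -0.060 -0.800 0.597
outer loop
vertex -1.483 -2.595 3.983
vertex 0.834 -2.721 4.046
vertex 0.352 -2.127 4.794
endloop
endfacet
facet normal -0.891 -0.227 -0.394
outer loop
vertex -1.001 -3.189 3.235
vertex -1.483 -2.595 3.983
vertex -0.952 -2.533 2.746
endloop
endfacet
facet normal -0.060 -0.800 0.597
outer loop
vertex -1.001 -3.189 3.235
vertex 0.834 -2.721 4.046
vertex -1.483 -2.595 3.983
endloop
endfacet
facet normal 0.891 0.227 0.394
outer loop
vertex 0.352 -2.127 4.794
vertex 0.834 -2.721 4.046
vertex 0.401 -1.471 4.305
endloop
endfacet
facet normal 0.060 0.800 -0.597
outer loop
vertex 0.883 -2.065 3.557
vertex -0.952 -2.533 2.746
vertex 0.401 -1.471 4.305
endloop
endfacet
facet normal 0.891 0.227 0.394
outer loop
vertex 0.401 -1.471 4.305
vertex 0.834 -2.721 4.046
vertex 0.883 -2.065 3.557
endloop
endfacet
facet normal 0.451 -0.555 -0.699
outer loop
vertex 0.883 -2.065 3.557
vertex -1.001 -3.189 3.235
vertex -0.952 -2.533 2.746
endloop
endfacet
facet normal 0.451 -0.555 -0.699
outer loop
vertex 0.834 -2.721 4.046
vertex -1.001 -3.189 3.235
vertex 0.883 -2.065 3.557
endloop
endfacet
facet normal -0.523 -0.852 -0.016
outer loop
vertex -3.581 -2.486 -0.178
vertex -4.322 -2.024 -0.575
vertex -2.925 -2.858 -1.834
endloop
endfacet
facet normal 0.772 -0.482 0.414
outer loop
vertex -1.978 -1.316 -1.805
vertex -3.581 -2.486 -0.178
vertex -2.925 -2.858 -1.834
endloop
endfacet
facet normal -0.523 -0.852 -0.016
outer loop
vertex -2.925 -2.858 -1.834
vertex -4.322 -2.024 -0.575
vertex -3.666 -2.396 -2.231
endloop
endfacet
facet normal 0.360 -0.204 -0.910
outer loop
vertex -3.666 -2.396 -2.231
vertex -1.978 -1.316 -1.805
vertex -2.925 -2.858 -1.834
endloop
endfacet
facet normal -0.360 0.204 0.910
outer loop
vertex -3.581 -2.486 -0.178
vertex -3.375 -0.482 -0.546
vertex -4.322 -2.024 -0.575
endloop
endfacet
facet normal 0.772 -0.482 0.414
outer loop
vertex -2.634 -0.944 -0.149
vertex -3.581 -2.486 -0.178
vertex -1.978 -1.316 -1.805
endloop
endfacet
facet normal -0.360 0.204 0.910
outer loop
vertex -2.634 -0.944 -0.149
vertex -3.375 -0.482 -0.546
vertex -3.581 -2.486 -0.178
endloop
endfacet
facet normal -0.772 0.482 -0.414
outer loop
vertex -4.322 -2.024 -0.575
vertex -3.375 -0.482 -0.546
vertex -3.666 -2.396 -2.231
endloop
endfacet
facet normal 0.360 -0.204 -0.910
outer loop
vertex -2.719 -0.854 -2.202
vertex -1.978 -1.316 -1.805
vertex -3.666 -2.396 -2.231
endloop
endfacet
facet normal -0.772 0.482 -0.414
outer loop
vertex -3.666 -2.396 -2.231
vertex -3.375 -0.482 -0.546
vertex -2.719 -0.854 -2.202
endloop
endfacet
facet normal 0.523 0.852 0.016
outer loop
vertex -2.719 -0.854 -2.202
vertex -2.634 -0.944 -0.149
vertex -1.978 -1.316 -1.805
endloop
endfacet
facet normal 0.523 0.852 0.016
outer loop
vertex -3.375 -0.482 -0.546
vertex -2.634 -0.944 -0.149
vertex -2.719 -0.854 -2.202
endloop
endfacet

endsolid


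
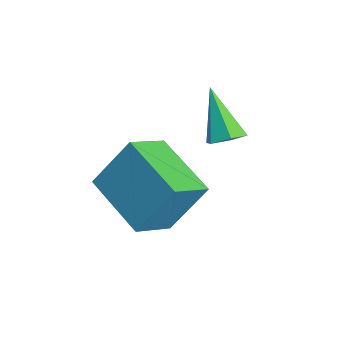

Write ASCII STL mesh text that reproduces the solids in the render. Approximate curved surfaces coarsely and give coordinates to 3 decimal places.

solid 
facet normal -0.898 -0.304 0.317
outer loop
vertex -1.284 -4.287 1.497
vertex -1.827 -3.28 0.923
vertex -1.475 -5.189 0.093
endloop
endfacet
facet normal 0.424 -0.787 0.448
outer loop
vertex 0.267 -4.6 -0.523
vertex -1.284 -4.287 1.497
vertex -1.475 -5.189 0.093
endloop
endfacet
facet normal -0.898 -0.304 0.317
outer loop
vertex -1.475 -5.189 0.093
vertex -1.827 -3.28 0.923
vertex -2.018 -4.182 -0.481
endloop
endfacet
facet normal -0.114 -0.538 -0.836
outer loop
vertex -2.018 -4.182 -0.481
vertex 0.267 -4.6 -0.523
vertex -1.475 -5.189 0.093
endloop
endfacet
facet normal 0.114 0.538 0.836
outer loop
vertex -1.284 -4.287 1.497
vertex -0.085 -2.691 0.307
vertex -1.827 -3.28 0.923
endloop
endfacet
facet normal 0.424 -0.787 0.448
outer loop
vertex 0.458 -3.698 0.881
vertex -1.284 -4.287 1.497
vertex 0.267 -4.6 -0.523
endloop
endfacet
facet normal 0.114 0.538 0.836
outer loop
vertex 0.458 -3.698 0.881
vertex -0.085 -2.691 0.307
vertex -1.284 -4.287 1.497
endloop
endfacet
facet normal -0.424 0.787 -0.448
outer loop
vertex -1.827 -3.28 0.923
vertex -0.085 -2.691 0.307
vertex -2.018 -4.182 -0.481
endloop
endfacet
facet normal -0.114 -0.538 -0.836
outer loop
vertex -0.276 -3.593 -1.097
vertex 0.267 -4.6 -0.523
vertex -2.018 -4.182 -0.481
endloop
endfacet
facet normal -0.424 0.787 -0.448
outer loop
vertex -2.018 -4.182 -0.481
vertex -0.085 -2.691 0.307
vertex -0.276 -3.593 -1.097
endloop
endfacet
facet normal 0.898 0.304 -0.317
outer loop
vertex -0.276 -3.593 -1.097
vertex 0.458 -3.698 0.881
vertex 0.267 -4.6 -0.523
endloop
endfacet
facet normal 0.898 0.304 -0.317
outer loop
vertex -0.085 -2.691 0.307
vertex 0.458 -3.698 0.881
vertex -0.276 -3.593 -1.097
endloop
endfacet
facet normal 0.567 0.091 -0.818
outer loop
vertex -1.474 -1.661 0.844
vertex -1.927 -1.625 0.534
vertex -1.7 -1.17 0.742
endloop
endfacet
facet normal 0.525 0.398 0.753
outer loop
vertex -1.474 -1.661 0.844
vertex -1.7 -1.17 0.742
vertex -2.853 -1.775 1.866
endloop
endfacet
facet normal 0.567 0.091 -0.818
outer loop
vertex -1.7 -1.17 0.742
vertex -1.927 -1.625 0.534
vertex -2.153 -1.134 0.432
endloop
endfacet
facet normal -0.157 0.928 0.338
outer loop
vertex -1.7 -1.17 0.742
vertex -2.153 -1.134 0.432
vertex -2.853 -1.775 1.866
endloop
endfacet
facet normal 0.569 0.092 -0.817
outer loop
vertex -2.153 -1.134 0.432
vertex -1.927 -1.625 0.534
vertex -2.379 -1.59 0.223
endloop
endfacet
facet normal -0.844 0.504 -0.187
outer loop
vertex -2.153 -1.134 0.432
vertex -2.379 -1.59 0.223
vertex -2.853 -1.775 1.866
endloop
endfacet
facet normal 0.569 0.091 -0.817
outer loop
vertex -2.379 -1.59 0.223
vertex -1.927 -1.625 0.534
vertex -2.154 -2.081 0.325
endloop
endfacet
facet normal -0.844 -0.448 -0.294
outer loop
vertex -2.379 -1.59 0.223
vertex -2.154 -2.081 0.325
vertex -2.853 -1.775 1.866
endloop
endfacet
facet normal 0.568 0.092 -0.818
outer loop
vertex -2.154 -2.081 0.325
vertex -1.927 -1.625 0.534
vertex -1.701 -2.116 0.636
endloop
endfacet
facet normal -0.160 -0.980 0.122
outer loop
vertex -2.154 -2.081 0.325
vertex -1.701 -2.116 0.636
vertex -2.853 -1.775 1.866
endloop
endfacet
facet normal 0.567 0.091 -0.818
outer loop
vertex -1.701 -2.116 0.636
vertex -1.927 -1.625 0.534
vertex -1.474 -1.661 0.844
endloop
endfacet
facet normal 0.524 -0.556 0.645
outer loop
vertex -1.701 -2.116 0.636
vertex -1.474 -1.661 0.844
vertex -2.853 -1.775 1.866
endloop
endfacet

endsolid


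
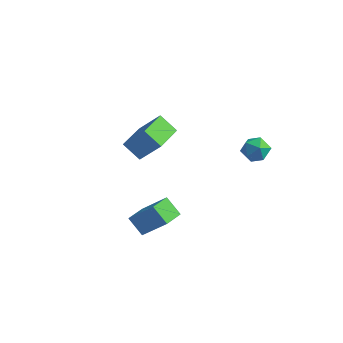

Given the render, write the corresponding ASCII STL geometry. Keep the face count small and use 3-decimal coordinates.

solid 
facet normal 0.376 0.803 0.463
outer loop
vertex 0.265 3.85 -0.949
vertex 0.301 3.449 -0.283
vertex 0.907 3.447 -0.772
endloop
endfacet
facet normal 0.562 0.795 -0.227
outer loop
vertex 0.265 3.85 -0.949
vertex 0.907 3.447 -0.772
vertex 0.629 3.436 -1.499
endloop
endfacet
facet normal -0.036 0.787 -0.616
outer loop
vertex 0.265 3.85 -0.949
vertex 0.629 3.436 -1.499
vertex -0.148 3.432 -1.459
endloop
endfacet
facet normal -0.591 0.789 -0.167
outer loop
vertex 0.265 3.85 -0.949
vertex -0.148 3.432 -1.459
vertex -0.35 3.44 -0.708
endloop
endfacet
facet normal -0.337 0.798 0.499
outer loop
vertex 0.265 3.85 -0.949
vertex -0.35 3.44 -0.708
vertex 0.301 3.449 -0.283
endloop
endfacet
facet normal 0.916 0.188 -0.353
outer loop
vertex 0.629 3.436 -1.499
vertex 0.907 3.447 -0.772
vertex 0.89 2.78 -1.172
endloop
endfacet
facet normal 0.616 0.201 0.762
outer loop
vertex 0.907 3.447 -0.772
vertex 0.301 3.449 -0.283
vertex 0.688 2.788 -0.421
endloop
endfacet
facet normal -0.538 0.195 0.820
outer loop
vertex 0.301 3.449 -0.283
vertex -0.35 3.44 -0.708
vertex -0.089 2.784 -0.381
endloop
endfacet
facet normal -0.950 0.179 -0.257
outer loop
vertex -0.35 3.44 -0.708
vertex -0.148 3.432 -1.459
vertex -0.367 2.773 -1.108
endloop
endfacet
facet normal -0.052 0.175 -0.983
outer loop
vertex -0.148 3.432 -1.459
vertex 0.629 3.436 -1.499
vertex 0.239 2.771 -1.597
endloop
endfacet
facet normal 0.591 -0.789 0.167
outer loop
vertex 0.275 2.37 -0.931
vertex 0.89 2.78 -1.172
vertex 0.688 2.788 -0.421
endloop
endfacet
facet normal 0.036 -0.787 0.616
outer loop
vertex 0.275 2.37 -0.931
vertex 0.688 2.788 -0.421
vertex -0.089 2.784 -0.381
endloop
endfacet
facet normal -0.562 -0.795 0.227
outer loop
vertex 0.275 2.37 -0.931
vertex -0.089 2.784 -0.381
vertex -0.367 2.773 -1.108
endloop
endfacet
facet normal -0.376 -0.803 -0.463
outer loop
vertex 0.275 2.37 -0.931
vertex -0.367 2.773 -1.108
vertex 0.239 2.771 -1.597
endloop
endfacet
facet normal 0.337 -0.798 -0.499
outer loop
vertex 0.275 2.37 -0.931
vertex 0.239 2.771 -1.597
vertex 0.89 2.78 -1.172
endloop
endfacet
facet normal 0.950 -0.179 0.257
outer loop
vertex 0.688 2.788 -0.421
vertex 0.89 2.78 -1.172
vertex 0.907 3.447 -0.772
endloop
endfacet
facet normal 0.052 -0.175 0.983
outer loop
vertex -0.089 2.784 -0.381
vertex 0.688 2.788 -0.421
vertex 0.301 3.449 -0.283
endloop
endfacet
facet normal -0.916 -0.188 0.353
outer loop
vertex -0.367 2.773 -1.108
vertex -0.089 2.784 -0.381
vertex -0.35 3.44 -0.708
endloop
endfacet
facet normal -0.616 -0.201 -0.762
outer loop
vertex 0.239 2.771 -1.597
vertex -0.367 2.773 -1.108
vertex -0.148 3.432 -1.459
endloop
endfacet
facet normal 0.538 -0.195 -0.820
outer loop
vertex 0.89 2.78 -1.172
vertex 0.239 2.771 -1.597
vertex 0.629 3.436 -1.499
endloop
endfacet
facet normal -0.736 0.084 0.672
outer loop
vertex -0.897 -3.527 -0.793
vertex -0.906 -2.457 -0.937
vertex -2.109 -3.712 -2.097
endloop
endfacet
facet normal 0.008 -0.991 0.133
outer loop
vertex -1.314 -3.803 -2.823
vertex -0.897 -3.527 -0.793
vertex -2.109 -3.712 -2.097
endloop
endfacet
facet normal -0.736 0.084 0.672
outer loop
vertex -2.109 -3.712 -2.097
vertex -0.906 -2.457 -0.937
vertex -2.118 -2.642 -2.241
endloop
endfacet
facet normal -0.677 -0.104 -0.728
outer loop
vertex -2.118 -2.642 -2.241
vertex -1.314 -3.803 -2.823
vertex -2.109 -3.712 -2.097
endloop
endfacet
facet normal 0.677 0.104 0.728
outer loop
vertex -0.897 -3.527 -0.793
vertex -0.111 -2.548 -1.663
vertex -0.906 -2.457 -0.937
endloop
endfacet
facet normal 0.008 -0.991 0.133
outer loop
vertex -0.102 -3.618 -1.519
vertex -0.897 -3.527 -0.793
vertex -1.314 -3.803 -2.823
endloop
endfacet
facet normal 0.677 0.104 0.728
outer loop
vertex -0.102 -3.618 -1.519
vertex -0.111 -2.548 -1.663
vertex -0.897 -3.527 -0.793
endloop
endfacet
facet normal -0.008 0.991 -0.133
outer loop
vertex -0.906 -2.457 -0.937
vertex -0.111 -2.548 -1.663
vertex -2.118 -2.642 -2.241
endloop
endfacet
facet normal -0.677 -0.104 -0.728
outer loop
vertex -1.323 -2.733 -2.967
vertex -1.314 -3.803 -2.823
vertex -2.118 -2.642 -2.241
endloop
endfacet
facet normal -0.008 0.991 -0.133
outer loop
vertex -2.118 -2.642 -2.241
vertex -0.111 -2.548 -1.663
vertex -1.323 -2.733 -2.967
endloop
endfacet
facet normal 0.736 -0.084 -0.672
outer loop
vertex -1.323 -2.733 -2.967
vertex -0.102 -3.618 -1.519
vertex -1.314 -3.803 -2.823
endloop
endfacet
facet normal 0.736 -0.084 -0.672
outer loop
vertex -0.111 -2.548 -1.663
vertex -0.102 -3.618 -1.519
vertex -1.323 -2.733 -2.967
endloop
endfacet
facet normal -0.765 -0.065 0.641
outer loop
vertex -3.787 -0.051 0.683
vertex -4.068 1.658 0.521
vertex -4.791 -0.333 -0.543
endloop
endfacet
facet normal 0.162 -0.982 0.093
outer loop
vertex -3.912 -0.258 -1.281
vertex -3.787 -0.051 0.683
vertex -4.791 -0.333 -0.543
endloop
endfacet
facet normal -0.765 -0.065 0.641
outer loop
vertex -4.791 -0.333 -0.543
vertex -4.068 1.658 0.521
vertex -5.073 1.376 -0.706
endloop
endfacet
facet normal -0.624 -0.176 -0.761
outer loop
vertex -5.073 1.376 -0.706
vertex -3.912 -0.258 -1.281
vertex -4.791 -0.333 -0.543
endloop
endfacet
facet normal 0.624 0.175 0.761
outer loop
vertex -3.787 -0.051 0.683
vertex -3.189 1.733 -0.217
vertex -4.068 1.658 0.521
endloop
endfacet
facet normal 0.162 -0.982 0.093
outer loop
vertex -2.907 0.024 -0.054
vertex -3.787 -0.051 0.683
vertex -3.912 -0.258 -1.281
endloop
endfacet
facet normal 0.623 0.176 0.762
outer loop
vertex -2.907 0.024 -0.054
vertex -3.189 1.733 -0.217
vertex -3.787 -0.051 0.683
endloop
endfacet
facet normal -0.162 0.982 -0.093
outer loop
vertex -4.068 1.658 0.521
vertex -3.189 1.733 -0.217
vertex -5.073 1.376 -0.706
endloop
endfacet
facet normal -0.623 -0.175 -0.762
outer loop
vertex -4.193 1.451 -1.443
vertex -3.912 -0.258 -1.281
vertex -5.073 1.376 -0.706
endloop
endfacet
facet normal -0.162 0.982 -0.093
outer loop
vertex -5.073 1.376 -0.706
vertex -3.189 1.733 -0.217
vertex -4.193 1.451 -1.443
endloop
endfacet
facet normal 0.765 0.065 -0.641
outer loop
vertex -4.193 1.451 -1.443
vertex -2.907 0.024 -0.054
vertex -3.912 -0.258 -1.281
endloop
endfacet
facet normal 0.765 0.065 -0.641
outer loop
vertex -3.189 1.733 -0.217
vertex -2.907 0.024 -0.054
vertex -4.193 1.451 -1.443
endloop
endfacet

endsolid


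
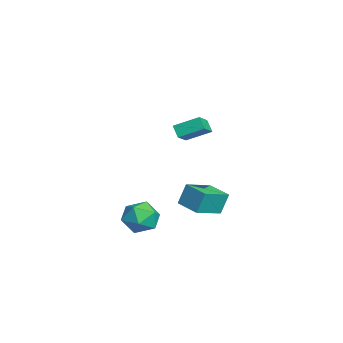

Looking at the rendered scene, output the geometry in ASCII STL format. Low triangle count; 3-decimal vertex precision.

solid 
facet normal -0.724 0.601 0.340
outer loop
vertex 1.297 -1.945 -3.708
vertex 0.514 -2.866 -3.747
vertex 1.156 -2.661 -2.743
endloop
endfacet
facet normal -0.086 0.806 0.586
outer loop
vertex 1.297 -1.945 -3.708
vertex 1.156 -2.661 -2.743
vertex 2.263 -2.303 -3.074
endloop
endfacet
facet normal 0.334 0.942 0.023
outer loop
vertex 1.297 -1.945 -3.708
vertex 2.263 -2.303 -3.074
vertex 2.305 -2.288 -4.282
endloop
endfacet
facet normal -0.044 0.821 -0.569
outer loop
vertex 1.297 -1.945 -3.708
vertex 2.305 -2.288 -4.282
vertex 1.224 -2.635 -4.699
endloop
endfacet
facet normal -0.699 0.610 -0.373
outer loop
vertex 1.297 -1.945 -3.708
vertex 1.224 -2.635 -4.699
vertex 0.514 -2.866 -3.747
endloop
endfacet
facet normal 0.199 0.260 0.945
outer loop
vertex 2.263 -2.303 -3.074
vertex 1.156 -2.661 -2.743
vertex 2.076 -3.445 -2.721
endloop
endfacet
facet normal -0.833 -0.073 0.548
outer loop
vertex 1.156 -2.661 -2.743
vertex 0.514 -2.866 -3.747
vertex 0.995 -3.792 -3.138
endloop
endfacet
facet normal -0.794 -0.057 -0.606
outer loop
vertex 0.514 -2.866 -3.747
vertex 1.224 -2.635 -4.699
vertex 1.037 -3.777 -4.346
endloop
endfacet
facet normal 0.264 0.284 -0.922
outer loop
vertex 1.224 -2.635 -4.699
vertex 2.305 -2.288 -4.282
vertex 2.144 -3.419 -4.677
endloop
endfacet
facet normal 0.877 0.479 0.036
outer loop
vertex 2.305 -2.288 -4.282
vertex 2.263 -2.303 -3.074
vertex 2.786 -3.214 -3.673
endloop
endfacet
facet normal 0.044 -0.821 0.569
outer loop
vertex 2.003 -4.135 -3.712
vertex 2.076 -3.445 -2.721
vertex 0.995 -3.792 -3.138
endloop
endfacet
facet normal -0.334 -0.942 -0.023
outer loop
vertex 2.003 -4.135 -3.712
vertex 0.995 -3.792 -3.138
vertex 1.037 -3.777 -4.346
endloop
endfacet
facet normal 0.086 -0.806 -0.586
outer loop
vertex 2.003 -4.135 -3.712
vertex 1.037 -3.777 -4.346
vertex 2.144 -3.419 -4.677
endloop
endfacet
facet normal 0.724 -0.601 -0.340
outer loop
vertex 2.003 -4.135 -3.712
vertex 2.144 -3.419 -4.677
vertex 2.786 -3.214 -3.673
endloop
endfacet
facet normal 0.699 -0.610 0.373
outer loop
vertex 2.003 -4.135 -3.712
vertex 2.786 -3.214 -3.673
vertex 2.076 -3.445 -2.721
endloop
endfacet
facet normal -0.264 -0.284 0.922
outer loop
vertex 0.995 -3.792 -3.138
vertex 2.076 -3.445 -2.721
vertex 1.156 -2.661 -2.743
endloop
endfacet
facet normal -0.877 -0.479 -0.036
outer loop
vertex 1.037 -3.777 -4.346
vertex 0.995 -3.792 -3.138
vertex 0.514 -2.866 -3.747
endloop
endfacet
facet normal -0.199 -0.260 -0.945
outer loop
vertex 2.144 -3.419 -4.677
vertex 1.037 -3.777 -4.346
vertex 1.224 -2.635 -4.699
endloop
endfacet
facet normal 0.833 0.073 -0.548
outer loop
vertex 2.786 -3.214 -3.673
vertex 2.144 -3.419 -4.677
vertex 2.305 -2.288 -4.282
endloop
endfacet
facet normal 0.794 0.057 0.606
outer loop
vertex 2.076 -3.445 -2.721
vertex 2.786 -3.214 -3.673
vertex 2.263 -2.303 -3.074
endloop
endfacet
facet normal -0.818 -0.566 0.107
outer loop
vertex -0.388 -0.344 -2.198
vertex -1.487 1.126 -2.827
vertex -0.238 -0.822 -3.58
endloop
endfacet
facet normal 0.566 -0.758 0.324
outer loop
vertex 1.087 0.094 -3.753
vertex -0.388 -0.344 -2.198
vertex -0.238 -0.822 -3.58
endloop
endfacet
facet normal -0.818 -0.566 0.107
outer loop
vertex -0.238 -0.822 -3.58
vertex -1.487 1.126 -2.827
vertex -1.337 0.648 -4.209
endloop
endfacet
facet normal 0.102 -0.326 -0.940
outer loop
vertex -1.337 0.648 -4.209
vertex 1.087 0.094 -3.753
vertex -0.238 -0.822 -3.58
endloop
endfacet
facet normal -0.102 0.326 0.940
outer loop
vertex -0.388 -0.344 -2.198
vertex -0.162 2.042 -3.0
vertex -1.487 1.126 -2.827
endloop
endfacet
facet normal 0.566 -0.758 0.324
outer loop
vertex 0.937 0.572 -2.371
vertex -0.388 -0.344 -2.198
vertex 1.087 0.094 -3.753
endloop
endfacet
facet normal -0.102 0.326 0.940
outer loop
vertex 0.937 0.572 -2.371
vertex -0.162 2.042 -3.0
vertex -0.388 -0.344 -2.198
endloop
endfacet
facet normal -0.566 0.758 -0.324
outer loop
vertex -1.487 1.126 -2.827
vertex -0.162 2.042 -3.0
vertex -1.337 0.648 -4.209
endloop
endfacet
facet normal 0.102 -0.326 -0.940
outer loop
vertex -0.012 1.564 -4.382
vertex 1.087 0.094 -3.753
vertex -1.337 0.648 -4.209
endloop
endfacet
facet normal -0.566 0.758 -0.324
outer loop
vertex -1.337 0.648 -4.209
vertex -0.162 2.042 -3.0
vertex -0.012 1.564 -4.382
endloop
endfacet
facet normal 0.818 0.566 -0.107
outer loop
vertex -0.012 1.564 -4.382
vertex 0.937 0.572 -2.371
vertex 1.087 0.094 -3.753
endloop
endfacet
facet normal 0.818 0.566 -0.107
outer loop
vertex -0.162 2.042 -3.0
vertex 0.937 0.572 -2.371
vertex -0.012 1.564 -4.382
endloop
endfacet
facet normal -0.608 -0.261 0.750
outer loop
vertex 3.111 -1.384 3.771
vertex 3.372 0.001 4.464
vertex 2.086 -0.865 3.121
endloop
endfacet
facet normal -0.167 -0.882 -0.441
outer loop
vertex 2.608 -0.641 2.476
vertex 3.111 -1.384 3.771
vertex 2.086 -0.865 3.121
endloop
endfacet
facet normal -0.607 -0.262 0.750
outer loop
vertex 2.086 -0.865 3.121
vertex 3.372 0.001 4.464
vertex 2.346 0.519 3.814
endloop
endfacet
facet normal -0.777 0.392 -0.492
outer loop
vertex 2.346 0.519 3.814
vertex 2.608 -0.641 2.476
vertex 2.086 -0.865 3.121
endloop
endfacet
facet normal 0.777 -0.393 0.492
outer loop
vertex 3.111 -1.384 3.771
vertex 3.894 0.225 3.819
vertex 3.372 0.001 4.464
endloop
endfacet
facet normal -0.165 -0.882 -0.442
outer loop
vertex 3.634 -1.159 3.126
vertex 3.111 -1.384 3.771
vertex 2.608 -0.641 2.476
endloop
endfacet
facet normal 0.777 -0.393 0.493
outer loop
vertex 3.634 -1.159 3.126
vertex 3.894 0.225 3.819
vertex 3.111 -1.384 3.771
endloop
endfacet
facet normal 0.166 0.882 0.441
outer loop
vertex 3.372 0.001 4.464
vertex 3.894 0.225 3.819
vertex 2.346 0.519 3.814
endloop
endfacet
facet normal -0.777 0.393 -0.493
outer loop
vertex 2.869 0.744 3.169
vertex 2.608 -0.641 2.476
vertex 2.346 0.519 3.814
endloop
endfacet
facet normal 0.166 0.881 0.442
outer loop
vertex 2.346 0.519 3.814
vertex 3.894 0.225 3.819
vertex 2.869 0.744 3.169
endloop
endfacet
facet normal 0.607 0.261 -0.750
outer loop
vertex 2.869 0.744 3.169
vertex 3.634 -1.159 3.126
vertex 2.608 -0.641 2.476
endloop
endfacet
facet normal 0.608 0.261 -0.750
outer loop
vertex 3.894 0.225 3.819
vertex 3.634 -1.159 3.126
vertex 2.869 0.744 3.169
endloop
endfacet

endsolid


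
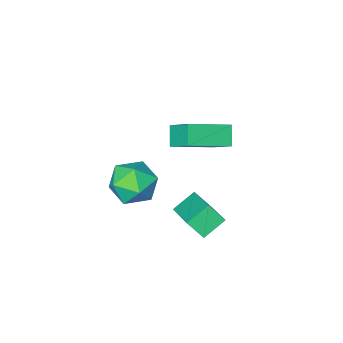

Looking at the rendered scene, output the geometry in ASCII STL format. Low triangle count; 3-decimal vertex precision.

solid 
facet normal 0.516 0.493 0.701
outer loop
vertex -0.901 0.618 -2.57
vertex -1.162 -0.222 -1.787
vertex -0.188 -0.31 -2.443
endloop
endfacet
facet normal 0.789 0.613 0.051
outer loop
vertex -0.901 0.618 -2.57
vertex -0.188 -0.31 -2.443
vertex -0.436 0.099 -3.519
endloop
endfacet
facet normal 0.273 0.894 -0.355
outer loop
vertex -0.901 0.618 -2.57
vertex -0.436 0.099 -3.519
vertex -1.563 0.44 -3.528
endloop
endfacet
facet normal -0.317 0.948 0.043
outer loop
vertex -0.901 0.618 -2.57
vertex -1.563 0.44 -3.528
vertex -2.011 0.242 -2.458
endloop
endfacet
facet normal -0.167 0.700 0.695
outer loop
vertex -0.901 0.618 -2.57
vertex -2.011 0.242 -2.458
vertex -1.162 -0.222 -1.787
endloop
endfacet
facet normal 0.973 -0.016 -0.231
outer loop
vertex -0.436 0.099 -3.519
vertex -0.188 -0.31 -2.443
vertex -0.409 -1.062 -3.322
endloop
endfacet
facet normal 0.533 -0.211 0.820
outer loop
vertex -0.188 -0.31 -2.443
vertex -1.162 -0.222 -1.787
vertex -0.857 -1.26 -2.252
endloop
endfacet
facet normal -0.573 0.124 0.810
outer loop
vertex -1.162 -0.222 -1.787
vertex -2.011 0.242 -2.458
vertex -1.984 -0.919 -2.261
endloop
endfacet
facet normal -0.815 0.525 -0.244
outer loop
vertex -2.011 0.242 -2.458
vertex -1.563 0.44 -3.528
vertex -2.232 -0.51 -3.337
endloop
endfacet
facet normal 0.140 0.439 -0.888
outer loop
vertex -1.563 0.44 -3.528
vertex -0.436 0.099 -3.519
vertex -1.258 -0.598 -3.993
endloop
endfacet
facet normal 0.317 -0.948 -0.043
outer loop
vertex -1.519 -1.438 -3.21
vertex -0.409 -1.062 -3.322
vertex -0.857 -1.26 -2.252
endloop
endfacet
facet normal -0.273 -0.894 0.355
outer loop
vertex -1.519 -1.438 -3.21
vertex -0.857 -1.26 -2.252
vertex -1.984 -0.919 -2.261
endloop
endfacet
facet normal -0.789 -0.613 -0.051
outer loop
vertex -1.519 -1.438 -3.21
vertex -1.984 -0.919 -2.261
vertex -2.232 -0.51 -3.337
endloop
endfacet
facet normal -0.516 -0.493 -0.701
outer loop
vertex -1.519 -1.438 -3.21
vertex -2.232 -0.51 -3.337
vertex -1.258 -0.598 -3.993
endloop
endfacet
facet normal 0.167 -0.700 -0.695
outer loop
vertex -1.519 -1.438 -3.21
vertex -1.258 -0.598 -3.993
vertex -0.409 -1.062 -3.322
endloop
endfacet
facet normal 0.815 -0.525 0.244
outer loop
vertex -0.857 -1.26 -2.252
vertex -0.409 -1.062 -3.322
vertex -0.188 -0.31 -2.443
endloop
endfacet
facet normal -0.140 -0.439 0.888
outer loop
vertex -1.984 -0.919 -2.261
vertex -0.857 -1.26 -2.252
vertex -1.162 -0.222 -1.787
endloop
endfacet
facet normal -0.973 0.016 0.231
outer loop
vertex -2.232 -0.51 -3.337
vertex -1.984 -0.919 -2.261
vertex -2.011 0.242 -2.458
endloop
endfacet
facet normal -0.533 0.211 -0.820
outer loop
vertex -1.258 -0.598 -3.993
vertex -2.232 -0.51 -3.337
vertex -1.563 0.44 -3.528
endloop
endfacet
facet normal 0.573 -0.124 -0.810
outer loop
vertex -0.409 -1.062 -3.322
vertex -1.258 -0.598 -3.993
vertex -0.436 0.099 -3.519
endloop
endfacet
facet normal -0.441 0.509 -0.739
outer loop
vertex -2.992 2.748 -2.788
vertex -2.481 4.581 -1.83
vertex -1.963 2.774 -3.385
endloop
endfacet
facet normal -0.240 -0.860 -0.450
outer loop
vertex -1.499 2.239 -2.61
vertex -2.992 2.748 -2.788
vertex -1.963 2.774 -3.385
endloop
endfacet
facet normal -0.442 0.509 -0.739
outer loop
vertex -1.963 2.774 -3.385
vertex -2.481 4.581 -1.83
vertex -1.452 4.606 -2.428
endloop
endfacet
facet normal 0.864 0.021 -0.503
outer loop
vertex -1.452 4.606 -2.428
vertex -1.499 2.239 -2.61
vertex -1.963 2.774 -3.385
endloop
endfacet
facet normal -0.864 -0.022 0.503
outer loop
vertex -2.992 2.748 -2.788
vertex -2.017 4.046 -1.055
vertex -2.481 4.581 -1.83
endloop
endfacet
facet normal -0.240 -0.861 -0.449
outer loop
vertex -2.528 2.214 -2.012
vertex -2.992 2.748 -2.788
vertex -1.499 2.239 -2.61
endloop
endfacet
facet normal -0.864 -0.021 0.502
outer loop
vertex -2.528 2.214 -2.012
vertex -2.017 4.046 -1.055
vertex -2.992 2.748 -2.788
endloop
endfacet
facet normal 0.240 0.860 0.450
outer loop
vertex -2.481 4.581 -1.83
vertex -2.017 4.046 -1.055
vertex -1.452 4.606 -2.428
endloop
endfacet
facet normal 0.865 0.021 -0.502
outer loop
vertex -0.988 4.072 -1.652
vertex -1.499 2.239 -2.61
vertex -1.452 4.606 -2.428
endloop
endfacet
facet normal 0.239 0.861 0.449
outer loop
vertex -1.452 4.606 -2.428
vertex -2.017 4.046 -1.055
vertex -0.988 4.072 -1.652
endloop
endfacet
facet normal 0.442 -0.509 0.739
outer loop
vertex -0.988 4.072 -1.652
vertex -2.528 2.214 -2.012
vertex -1.499 2.239 -2.61
endloop
endfacet
facet normal 0.442 -0.509 0.739
outer loop
vertex -2.017 4.046 -1.055
vertex -2.528 2.214 -2.012
vertex -0.988 4.072 -1.652
endloop
endfacet
facet normal -0.926 0.196 -0.323
outer loop
vertex -3.915 2.746 2.13
vertex -3.538 3.355 1.419
vertex -3.828 1.548 1.151
endloop
endfacet
facet normal -0.374 -0.603 0.705
outer loop
vertex -2.022 1.165 1.781
vertex -3.915 2.746 2.13
vertex -3.828 1.548 1.151
endloop
endfacet
facet normal -0.926 0.197 -0.324
outer loop
vertex -3.828 1.548 1.151
vertex -3.538 3.355 1.419
vertex -3.45 2.157 0.44
endloop
endfacet
facet normal 0.057 -0.773 -0.632
outer loop
vertex -3.45 2.157 0.44
vertex -2.022 1.165 1.781
vertex -3.828 1.548 1.151
endloop
endfacet
facet normal -0.057 0.773 0.632
outer loop
vertex -3.915 2.746 2.13
vertex -1.732 2.972 2.049
vertex -3.538 3.355 1.419
endloop
endfacet
facet normal -0.374 -0.603 0.705
outer loop
vertex -2.11 2.363 2.76
vertex -3.915 2.746 2.13
vertex -2.022 1.165 1.781
endloop
endfacet
facet normal -0.057 0.773 0.632
outer loop
vertex -2.11 2.363 2.76
vertex -1.732 2.972 2.049
vertex -3.915 2.746 2.13
endloop
endfacet
facet normal 0.374 0.603 -0.705
outer loop
vertex -3.538 3.355 1.419
vertex -1.732 2.972 2.049
vertex -3.45 2.157 0.44
endloop
endfacet
facet normal 0.057 -0.773 -0.632
outer loop
vertex -1.645 1.774 1.07
vertex -2.022 1.165 1.781
vertex -3.45 2.157 0.44
endloop
endfacet
facet normal 0.374 0.603 -0.705
outer loop
vertex -3.45 2.157 0.44
vertex -1.732 2.972 2.049
vertex -1.645 1.774 1.07
endloop
endfacet
facet normal 0.926 -0.196 0.323
outer loop
vertex -1.645 1.774 1.07
vertex -2.11 2.363 2.76
vertex -2.022 1.165 1.781
endloop
endfacet
facet normal 0.926 -0.197 0.323
outer loop
vertex -1.732 2.972 2.049
vertex -2.11 2.363 2.76
vertex -1.645 1.774 1.07
endloop
endfacet

endsolid


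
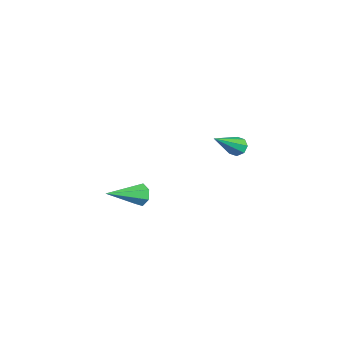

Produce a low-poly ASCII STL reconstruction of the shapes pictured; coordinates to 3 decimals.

solid 
facet normal -0.133 0.894 -0.427
outer loop
vertex 0.063 -1.375 -1.713
vertex -0.378 -1.261 -1.337
vertex 0.198 -1.146 -1.276
endloop
endfacet
facet normal 0.956 -0.239 -0.170
outer loop
vertex 0.063 -1.375 -1.713
vertex 0.198 -1.146 -1.276
vertex -0.122 -2.959 -0.523
endloop
endfacet
facet normal -0.133 0.894 -0.428
outer loop
vertex 0.198 -1.146 -1.276
vertex -0.378 -1.261 -1.337
vertex -0.1 -1.003 -0.885
endloop
endfacet
facet normal 0.808 0.098 0.580
outer loop
vertex 0.198 -1.146 -1.276
vertex -0.1 -1.003 -0.885
vertex -0.122 -2.959 -0.523
endloop
endfacet
facet normal -0.135 0.894 -0.427
outer loop
vertex -0.1 -1.003 -0.885
vertex -0.378 -1.261 -1.337
vertex -0.607 -1.055 -0.834
endloop
endfacet
facet normal 0.080 0.181 0.980
outer loop
vertex -0.1 -1.003 -0.885
vertex -0.607 -1.055 -0.834
vertex -0.122 -2.959 -0.523
endloop
endfacet
facet normal -0.134 0.894 -0.427
outer loop
vertex -0.607 -1.055 -0.834
vertex -0.378 -1.261 -1.337
vertex -0.941 -1.262 -1.162
endloop
endfacet
facet normal -0.682 -0.055 0.729
outer loop
vertex -0.607 -1.055 -0.834
vertex -0.941 -1.262 -1.162
vertex -0.122 -2.959 -0.523
endloop
endfacet
facet normal -0.135 0.893 -0.428
outer loop
vertex -0.941 -1.262 -1.162
vertex -0.378 -1.261 -1.337
vertex -0.851 -1.469 -1.622
endloop
endfacet
facet normal -0.903 -0.430 0.017
outer loop
vertex -0.941 -1.262 -1.162
vertex -0.851 -1.469 -1.622
vertex -0.122 -2.959 -0.523
endloop
endfacet
facet normal -0.135 0.894 -0.428
outer loop
vertex -0.851 -1.469 -1.622
vertex -0.378 -1.261 -1.337
vertex -0.404 -1.519 -1.867
endloop
endfacet
facet normal -0.416 -0.663 -0.623
outer loop
vertex -0.851 -1.469 -1.622
vertex -0.404 -1.519 -1.867
vertex -0.122 -2.959 -0.523
endloop
endfacet
facet normal -0.134 0.894 -0.428
outer loop
vertex -0.404 -1.519 -1.867
vertex -0.378 -1.261 -1.337
vertex 0.063 -1.375 -1.713
endloop
endfacet
facet normal 0.411 -0.578 -0.705
outer loop
vertex -0.404 -1.519 -1.867
vertex 0.063 -1.375 -1.713
vertex -0.122 -2.959 -0.523
endloop
endfacet
facet normal -0.318 0.676 -0.665
outer loop
vertex -1.288 4.188 -0.465
vertex -1.643 3.85 -0.639
vertex -1.634 4.217 -0.27
endloop
endfacet
facet normal 0.439 0.569 0.695
outer loop
vertex -1.288 4.188 -0.465
vertex -1.634 4.217 -0.27
vertex -0.957 2.39 0.799
endloop
endfacet
facet normal -0.318 0.676 -0.665
outer loop
vertex -1.634 4.217 -0.27
vertex -1.643 3.85 -0.639
vertex -1.985 4.031 -0.291
endloop
endfacet
facet normal -0.269 0.410 0.871
outer loop
vertex -1.634 4.217 -0.27
vertex -1.985 4.031 -0.291
vertex -0.957 2.39 0.799
endloop
endfacet
facet normal -0.318 0.676 -0.664
outer loop
vertex -1.985 4.031 -0.291
vertex -1.643 3.85 -0.639
vertex -2.136 3.739 -0.516
endloop
endfacet
facet normal -0.780 -0.076 0.621
outer loop
vertex -1.985 4.031 -0.291
vertex -2.136 3.739 -0.516
vertex -0.957 2.39 0.799
endloop
endfacet
facet normal -0.318 0.675 -0.666
outer loop
vertex -2.136 3.739 -0.516
vertex -1.643 3.85 -0.639
vertex -1.998 3.512 -0.812
endloop
endfacet
facet normal -0.793 -0.603 0.093
outer loop
vertex -2.136 3.739 -0.516
vertex -1.998 3.512 -0.812
vertex -0.957 2.39 0.799
endloop
endfacet
facet normal -0.318 0.675 -0.665
outer loop
vertex -1.998 3.512 -0.812
vertex -1.643 3.85 -0.639
vertex -1.652 3.483 -1.007
endloop
endfacet
facet normal -0.301 -0.863 -0.406
outer loop
vertex -1.998 3.512 -0.812
vertex -1.652 3.483 -1.007
vertex -0.957 2.39 0.799
endloop
endfacet
facet normal -0.317 0.675 -0.666
outer loop
vertex -1.652 3.483 -1.007
vertex -1.643 3.85 -0.639
vertex -1.3 3.669 -0.986
endloop
endfacet
facet normal 0.407 -0.704 -0.582
outer loop
vertex -1.652 3.483 -1.007
vertex -1.3 3.669 -0.986
vertex -0.957 2.39 0.799
endloop
endfacet
facet normal -0.317 0.676 -0.666
outer loop
vertex -1.3 3.669 -0.986
vertex -1.643 3.85 -0.639
vertex -1.15 3.961 -0.761
endloop
endfacet
facet normal 0.918 -0.216 -0.331
outer loop
vertex -1.3 3.669 -0.986
vertex -1.15 3.961 -0.761
vertex -0.957 2.39 0.799
endloop
endfacet
facet normal -0.317 0.676 -0.666
outer loop
vertex -1.15 3.961 -0.761
vertex -1.643 3.85 -0.639
vertex -1.288 4.188 -0.465
endloop
endfacet
facet normal 0.930 0.309 0.196
outer loop
vertex -1.15 3.961 -0.761
vertex -1.288 4.188 -0.465
vertex -0.957 2.39 0.799
endloop
endfacet

endsolid


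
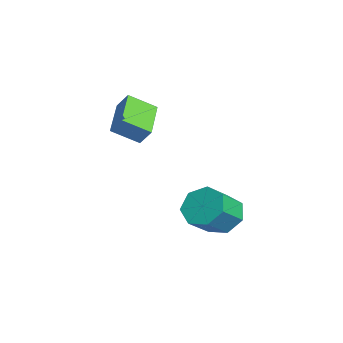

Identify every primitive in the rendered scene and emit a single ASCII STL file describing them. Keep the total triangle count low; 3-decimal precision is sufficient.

solid 
facet normal -0.560 0.579 -0.593
outer loop
vertex 0.918 1.705 -1.86
vertex 0.084 1.592 -1.183
vertex 0.858 2.345 -1.178
endloop
endfacet
facet normal 0.826 0.445 -0.345
outer loop
vertex 0.918 1.705 -1.86
vertex 0.858 2.345 -1.178
vertex 1.83 0.762 -0.893
endloop
endfacet
facet normal 0.826 0.445 -0.345
outer loop
vertex 1.83 0.762 -0.893
vertex 0.858 2.345 -1.178
vertex 1.77 1.402 -0.211
endloop
endfacet
facet normal 0.560 -0.579 0.593
outer loop
vertex 1.83 0.762 -0.893
vertex 1.77 1.402 -0.211
vertex 0.996 0.648 -0.217
endloop
endfacet
facet normal -0.559 0.579 -0.594
outer loop
vertex 0.858 2.345 -1.178
vertex 0.084 1.592 -1.183
vertex 0.214 2.418 -0.5
endloop
endfacet
facet normal 0.464 0.812 0.354
outer loop
vertex 0.858 2.345 -1.178
vertex 0.214 2.418 -0.5
vertex 1.77 1.402 -0.211
endloop
endfacet
facet normal 0.464 0.812 0.354
outer loop
vertex 1.77 1.402 -0.211
vertex 0.214 2.418 -0.5
vertex 1.127 1.475 0.466
endloop
endfacet
facet normal 0.559 -0.579 0.594
outer loop
vertex 1.77 1.402 -0.211
vertex 1.127 1.475 0.466
vertex 0.996 0.648 -0.217
endloop
endfacet
facet normal -0.559 0.579 -0.593
outer loop
vertex 0.214 2.418 -0.5
vertex 0.084 1.592 -1.183
vertex -0.527 1.869 -0.337
endloop
endfacet
facet normal -0.247 0.567 0.786
outer loop
vertex 0.214 2.418 -0.5
vertex -0.527 1.869 -0.337
vertex 1.127 1.475 0.466
endloop
endfacet
facet normal -0.247 0.567 0.786
outer loop
vertex 1.127 1.475 0.466
vertex -0.527 1.869 -0.337
vertex 0.385 0.925 0.63
endloop
endfacet
facet normal 0.560 -0.579 0.593
outer loop
vertex 1.127 1.475 0.466
vertex 0.385 0.925 0.63
vertex 0.996 0.648 -0.217
endloop
endfacet
facet normal -0.559 0.579 -0.594
outer loop
vertex -0.527 1.869 -0.337
vertex 0.084 1.592 -1.183
vertex -0.808 1.111 -0.811
endloop
endfacet
facet normal -0.773 -0.105 0.626
outer loop
vertex -0.527 1.869 -0.337
vertex -0.808 1.111 -0.811
vertex 0.385 0.925 0.63
endloop
endfacet
facet normal -0.773 -0.105 0.626
outer loop
vertex 0.385 0.925 0.63
vertex -0.808 1.111 -0.811
vertex 0.104 0.167 0.156
endloop
endfacet
facet normal 0.560 -0.578 0.593
outer loop
vertex 0.385 0.925 0.63
vertex 0.104 0.167 0.156
vertex 0.996 0.648 -0.217
endloop
endfacet
facet normal -0.560 0.579 -0.593
outer loop
vertex -0.808 1.111 -0.811
vertex 0.084 1.592 -1.183
vertex -0.418 0.715 -1.565
endloop
endfacet
facet normal -0.717 -0.697 -0.005
outer loop
vertex -0.808 1.111 -0.811
vertex -0.418 0.715 -1.565
vertex 0.104 0.167 0.156
endloop
endfacet
facet normal -0.716 -0.698 -0.005
outer loop
vertex 0.104 0.167 0.156
vertex -0.418 0.715 -1.565
vertex 0.494 -0.228 -0.599
endloop
endfacet
facet normal 0.560 -0.579 0.592
outer loop
vertex 0.104 0.167 0.156
vertex 0.494 -0.228 -0.599
vertex 0.996 0.648 -0.217
endloop
endfacet
facet normal -0.560 0.579 -0.593
outer loop
vertex -0.418 0.715 -1.565
vertex 0.084 1.592 -1.183
vertex 0.35 0.979 -2.032
endloop
endfacet
facet normal -0.121 -0.765 -0.632
outer loop
vertex -0.418 0.715 -1.565
vertex 0.35 0.979 -2.032
vertex 0.494 -0.228 -0.599
endloop
endfacet
facet normal -0.121 -0.765 -0.632
outer loop
vertex 0.494 -0.228 -0.599
vertex 0.35 0.979 -2.032
vertex 1.263 0.036 -1.065
endloop
endfacet
facet normal 0.559 -0.579 0.594
outer loop
vertex 0.494 -0.228 -0.599
vertex 1.263 0.036 -1.065
vertex 0.996 0.648 -0.217
endloop
endfacet
facet normal -0.560 0.579 -0.593
outer loop
vertex 0.35 0.979 -2.032
vertex 0.084 1.592 -1.183
vertex 0.918 1.705 -1.86
endloop
endfacet
facet normal 0.565 -0.257 -0.784
outer loop
vertex 0.35 0.979 -2.032
vertex 0.918 1.705 -1.86
vertex 1.263 0.036 -1.065
endloop
endfacet
facet normal 0.566 -0.256 -0.784
outer loop
vertex 1.263 0.036 -1.065
vertex 0.918 1.705 -1.86
vertex 1.83 0.762 -0.893
endloop
endfacet
facet normal 0.560 -0.578 0.593
outer loop
vertex 1.263 0.036 -1.065
vertex 1.83 0.762 -0.893
vertex 0.996 0.648 -0.217
endloop
endfacet
facet normal -0.395 -0.478 -0.784
outer loop
vertex -0.851 -2.988 3.498
vertex -2.761 -2.56 4.199
vertex -0.85 -1.75 2.743
endloop
endfacet
facet normal 0.919 -0.206 -0.336
outer loop
vertex -0.479 -1.3 3.481
vertex -0.851 -2.988 3.498
vertex -0.85 -1.75 2.743
endloop
endfacet
facet normal -0.395 -0.477 -0.785
outer loop
vertex -0.85 -1.75 2.743
vertex -2.761 -2.56 4.199
vertex -2.761 -1.321 3.445
endloop
endfacet
facet normal 0.000 0.854 -0.521
outer loop
vertex -2.761 -1.321 3.445
vertex -0.479 -1.3 3.481
vertex -0.85 -1.75 2.743
endloop
endfacet
facet normal -0.000 -0.854 0.521
outer loop
vertex -0.851 -2.988 3.498
vertex -2.39 -2.11 4.937
vertex -2.761 -2.56 4.199
endloop
endfacet
facet normal 0.918 -0.206 -0.338
outer loop
vertex -0.479 -2.539 4.235
vertex -0.851 -2.988 3.498
vertex -0.479 -1.3 3.481
endloop
endfacet
facet normal -0.000 -0.854 0.520
outer loop
vertex -0.479 -2.539 4.235
vertex -2.39 -2.11 4.937
vertex -0.851 -2.988 3.498
endloop
endfacet
facet normal -0.919 0.205 0.337
outer loop
vertex -2.761 -2.56 4.199
vertex -2.39 -2.11 4.937
vertex -2.761 -1.321 3.445
endloop
endfacet
facet normal 0.000 0.854 -0.520
outer loop
vertex -2.389 -0.872 4.182
vertex -0.479 -1.3 3.481
vertex -2.761 -1.321 3.445
endloop
endfacet
facet normal -0.918 0.207 0.338
outer loop
vertex -2.761 -1.321 3.445
vertex -2.39 -2.11 4.937
vertex -2.389 -0.872 4.182
endloop
endfacet
facet normal 0.395 0.478 0.785
outer loop
vertex -2.389 -0.872 4.182
vertex -0.479 -2.539 4.235
vertex -0.479 -1.3 3.481
endloop
endfacet
facet normal 0.395 0.478 0.784
outer loop
vertex -2.39 -2.11 4.937
vertex -0.479 -2.539 4.235
vertex -2.389 -0.872 4.182
endloop
endfacet

endsolid
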